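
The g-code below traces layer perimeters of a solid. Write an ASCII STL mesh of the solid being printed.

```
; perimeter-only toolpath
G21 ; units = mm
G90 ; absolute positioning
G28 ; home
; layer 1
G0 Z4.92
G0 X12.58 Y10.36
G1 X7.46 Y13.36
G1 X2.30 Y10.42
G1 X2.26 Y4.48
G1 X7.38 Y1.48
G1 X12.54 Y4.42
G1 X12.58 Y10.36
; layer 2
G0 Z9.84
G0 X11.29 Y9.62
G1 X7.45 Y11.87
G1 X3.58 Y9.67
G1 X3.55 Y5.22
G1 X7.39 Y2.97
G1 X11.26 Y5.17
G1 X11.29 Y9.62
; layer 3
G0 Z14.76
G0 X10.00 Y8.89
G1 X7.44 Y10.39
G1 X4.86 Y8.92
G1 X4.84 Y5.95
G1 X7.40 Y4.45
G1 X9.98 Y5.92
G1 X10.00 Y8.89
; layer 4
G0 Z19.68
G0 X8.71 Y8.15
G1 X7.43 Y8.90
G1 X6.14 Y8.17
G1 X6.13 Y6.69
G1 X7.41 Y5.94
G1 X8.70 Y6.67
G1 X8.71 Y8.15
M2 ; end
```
solid part
  facet normal 0.0000 0.0000 -1.0000
    outer loop
      vertex 1.02 11.17 0.00
      vertex 7.47 14.84 0.00
      vertex 13.87 11.09 0.00
    endloop
  endfacet
  facet normal 0.0000 0.0000 -1.0000
    outer loop
      vertex 0.97 3.75 0.00
      vertex 1.02 11.17 0.00
      vertex 13.87 11.09 0.00
    endloop
  endfacet
  facet normal 0.0000 0.0000 -1.0000
    outer loop
      vertex 7.37 0.00 0.00
      vertex 0.97 3.75 0.00
      vertex 13.87 11.09 0.00
    endloop
  endfacet
  facet normal 0.0000 0.0000 -1.0000
    outer loop
      vertex 13.82 3.67 0.00
      vertex 7.37 0.00 0.00
      vertex 13.87 11.09 0.00
    endloop
  endfacet
  facet normal 0.4891 0.8348 0.2528
    outer loop
      vertex 13.87 11.09 0.00
      vertex 7.47 14.84 0.00
      vertex 7.42 7.42 24.60
    endloop
  endfacet
  facet normal -0.4785 0.8409 0.2527
    outer loop
      vertex 7.47 14.84 0.00
      vertex 1.02 11.17 0.00
      vertex 7.42 7.42 24.60
    endloop
  endfacet
  facet normal -0.9675 0.0065 0.2527
    outer loop
      vertex 1.02 11.17 0.00
      vertex 0.97 3.75 0.00
      vertex 7.42 7.42 24.60
    endloop
  endfacet
  facet normal -0.4891 -0.8348 0.2528
    outer loop
      vertex 0.97 3.75 0.00
      vertex 7.37 0.00 0.00
      vertex 7.42 7.42 24.60
    endloop
  endfacet
  facet normal 0.4785 -0.8409 0.2527
    outer loop
      vertex 7.37 0.00 0.00
      vertex 13.82 3.67 0.00
      vertex 7.42 7.42 24.60
    endloop
  endfacet
  facet normal 0.9675 -0.0065 0.2527
    outer loop
      vertex 13.82 3.67 0.00
      vertex 13.87 11.09 0.00
      vertex 7.42 7.42 24.60
    endloop
  endfacet
endsolid part

The G0 Z moves step by Δz≈4.92 mm. The G1 loops shrink linearly with z, so the solid tapers from its base footprint up to z≈24.6. Closing with a flat bottom cap and the tapered top and triangulating gives 10 facets — a regular 6-sided pyramid, base circumscribed radius ≈ 7.42 mm, apex at z ≈ 24.6 mm.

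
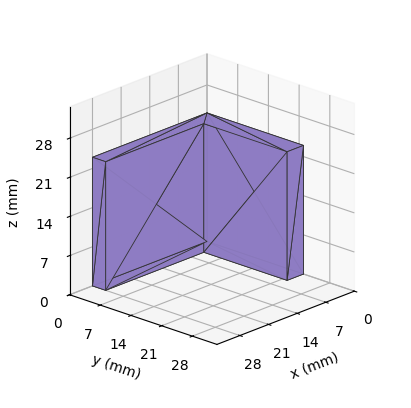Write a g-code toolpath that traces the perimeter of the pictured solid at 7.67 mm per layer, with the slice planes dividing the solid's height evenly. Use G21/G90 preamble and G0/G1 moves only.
Reading the render: the shape is an L-shaped prism: outer 28 × 22 mm, arm thicknesses ≈ 3 mm (horizontal) and 4 mm (vertical), extruded 23 mm in z (dimensions read to the nearest mm from the axis ticks). For the g-code, the solid's height is divided into equal slices at the stated Δz and each level perimeter traced with G1 moves after a G0 lift.

; perimeter-only toolpath
G21 ; units = mm
G90 ; absolute positioning
G28 ; home
; layer 1
G0 Z7.67
G0 X0.00 Y0.00
G1 X28.00 Y0.00
G1 X28.00 Y3.00
G1 X4.00 Y3.00
G1 X4.00 Y22.00
G1 X0.00 Y22.00
G1 X0.00 Y0.00
; layer 2
G0 Z15.33
G0 X0.00 Y0.00
G1 X28.00 Y0.00
G1 X28.00 Y3.00
G1 X4.00 Y3.00
G1 X4.00 Y22.00
G1 X0.00 Y22.00
G1 X0.00 Y0.00
; layer 3
G0 Z23.00
G0 X0.00 Y0.00
G1 X28.00 Y0.00
G1 X28.00 Y3.00
G1 X4.00 Y3.00
G1 X4.00 Y22.00
G1 X0.00 Y22.00
G1 X0.00 Y0.00
M2 ; end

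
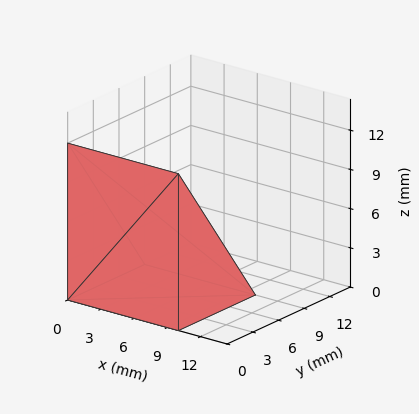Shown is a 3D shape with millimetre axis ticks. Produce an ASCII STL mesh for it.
Reading the render: the shape is a wedge (ramp): 10 × 9 mm base, rising to 12 mm along the y=0 edge and sloping linearly to z=0 at y=9 (dimensions read to the nearest mm from the axis ticks). For the STL, each face is triangulated and given an outward normal.

solid part
  facet normal 0.0000 0.0000 -1.0000
    outer loop
      vertex 10.00 9.00 0.00
      vertex 10.00 0.00 0.00
      vertex 0.00 0.00 0.00
    endloop
  endfacet
  facet normal 0.0000 0.0000 -1.0000
    outer loop
      vertex 0.00 9.00 0.00
      vertex 10.00 9.00 0.00
      vertex 0.00 0.00 0.00
    endloop
  endfacet
  facet normal 0.0000 -1.0000 0.0000
    outer loop
      vertex 0.00 0.00 0.00
      vertex 10.00 0.00 0.00
      vertex 10.00 0.00 12.00
    endloop
  endfacet
  facet normal 0.0000 -1.0000 0.0000
    outer loop
      vertex 0.00 0.00 0.00
      vertex 10.00 0.00 12.00
      vertex 0.00 0.00 12.00
    endloop
  endfacet
  facet normal 0.0000 0.8000 0.6000
    outer loop
      vertex 0.00 0.00 12.00
      vertex 10.00 0.00 12.00
      vertex 10.00 9.00 0.00
    endloop
  endfacet
  facet normal 0.0000 0.8000 0.6000
    outer loop
      vertex 0.00 0.00 12.00
      vertex 10.00 9.00 0.00
      vertex 0.00 9.00 0.00
    endloop
  endfacet
  facet normal -1.0000 0.0000 0.0000
    outer loop
      vertex 0.00 0.00 12.00
      vertex 0.00 9.00 0.00
      vertex 0.00 0.00 0.00
    endloop
  endfacet
  facet normal 1.0000 0.0000 0.0000
    outer loop
      vertex 10.00 0.00 0.00
      vertex 10.00 9.00 0.00
      vertex 10.00 0.00 12.00
    endloop
  endfacet
endsolid part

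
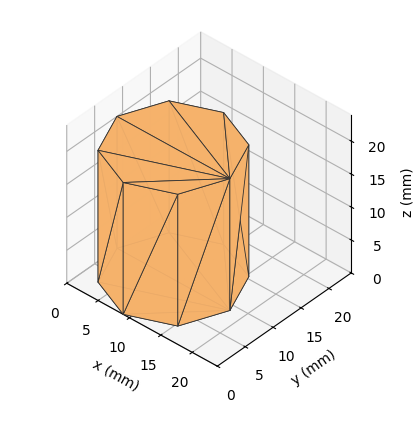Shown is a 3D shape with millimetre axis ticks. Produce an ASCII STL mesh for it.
Reading the render: the shape is a regular 8-sided prism (a cylinder approximated with 8 flat sides), circumscribed radius ≈ 9 mm, height ≈ 20 mm (dimensions read to the nearest mm from the axis ticks). For the STL, each face is triangulated and given an outward normal.

solid part
  facet normal 0.0000 0.0000 -1.0000
    outer loop
      vertex 9.00 18.00 0.00
      vertex 15.36 15.36 0.00
      vertex 18.00 9.00 0.00
    endloop
  endfacet
  facet normal 0.0000 0.0000 -1.0000
    outer loop
      vertex 2.64 15.36 0.00
      vertex 9.00 18.00 0.00
      vertex 18.00 9.00 0.00
    endloop
  endfacet
  facet normal 0.0000 0.0000 -1.0000
    outer loop
      vertex 0.00 9.00 0.00
      vertex 2.64 15.36 0.00
      vertex 18.00 9.00 0.00
    endloop
  endfacet
  facet normal 0.0000 0.0000 -1.0000
    outer loop
      vertex 2.64 2.64 0.00
      vertex 0.00 9.00 0.00
      vertex 18.00 9.00 0.00
    endloop
  endfacet
  facet normal 0.0000 0.0000 -1.0000
    outer loop
      vertex 9.00 0.00 0.00
      vertex 2.64 2.64 0.00
      vertex 18.00 9.00 0.00
    endloop
  endfacet
  facet normal 0.0000 0.0000 -1.0000
    outer loop
      vertex 15.36 2.64 0.00
      vertex 9.00 0.00 0.00
      vertex 18.00 9.00 0.00
    endloop
  endfacet
  facet normal 0.0000 0.0000 1.0000
    outer loop
      vertex 18.00 9.00 20.00
      vertex 15.36 15.36 20.00
      vertex 9.00 18.00 20.00
    endloop
  endfacet
  facet normal 0.0000 0.0000 1.0000
    outer loop
      vertex 18.00 9.00 20.00
      vertex 9.00 18.00 20.00
      vertex 2.64 15.36 20.00
    endloop
  endfacet
  facet normal 0.0000 0.0000 1.0000
    outer loop
      vertex 18.00 9.00 20.00
      vertex 2.64 15.36 20.00
      vertex 0.00 9.00 20.00
    endloop
  endfacet
  facet normal 0.0000 0.0000 1.0000
    outer loop
      vertex 18.00 9.00 20.00
      vertex 0.00 9.00 20.00
      vertex 2.64 2.64 20.00
    endloop
  endfacet
  facet normal 0.0000 0.0000 1.0000
    outer loop
      vertex 18.00 9.00 20.00
      vertex 2.64 2.64 20.00
      vertex 9.00 0.00 20.00
    endloop
  endfacet
  facet normal 0.0000 0.0000 1.0000
    outer loop
      vertex 18.00 9.00 20.00
      vertex 9.00 0.00 20.00
      vertex 15.36 2.64 20.00
    endloop
  endfacet
  facet normal 0.9236 0.3834 0.0000
    outer loop
      vertex 18.00 9.00 0.00
      vertex 15.36 15.36 0.00
      vertex 15.36 15.36 20.00
    endloop
  endfacet
  facet normal 0.9236 0.3834 0.0000
    outer loop
      vertex 18.00 9.00 0.00
      vertex 15.36 15.36 20.00
      vertex 18.00 9.00 20.00
    endloop
  endfacet
  facet normal 0.3834 0.9236 0.0000
    outer loop
      vertex 15.36 15.36 0.00
      vertex 9.00 18.00 0.00
      vertex 9.00 18.00 20.00
    endloop
  endfacet
  facet normal 0.3834 0.9236 0.0000
    outer loop
      vertex 15.36 15.36 0.00
      vertex 9.00 18.00 20.00
      vertex 15.36 15.36 20.00
    endloop
  endfacet
  facet normal -0.3834 0.9236 0.0000
    outer loop
      vertex 9.00 18.00 0.00
      vertex 2.64 15.36 0.00
      vertex 2.64 15.36 20.00
    endloop
  endfacet
  facet normal -0.3834 0.9236 0.0000
    outer loop
      vertex 9.00 18.00 0.00
      vertex 2.64 15.36 20.00
      vertex 9.00 18.00 20.00
    endloop
  endfacet
  facet normal -0.9236 0.3834 0.0000
    outer loop
      vertex 2.64 15.36 0.00
      vertex 0.00 9.00 0.00
      vertex 0.00 9.00 20.00
    endloop
  endfacet
  facet normal -0.9236 0.3834 0.0000
    outer loop
      vertex 2.64 15.36 0.00
      vertex 0.00 9.00 20.00
      vertex 2.64 15.36 20.00
    endloop
  endfacet
  facet normal -0.9236 -0.3834 0.0000
    outer loop
      vertex 0.00 9.00 0.00
      vertex 2.64 2.64 0.00
      vertex 2.64 2.64 20.00
    endloop
  endfacet
  facet normal -0.9236 -0.3834 0.0000
    outer loop
      vertex 0.00 9.00 0.00
      vertex 2.64 2.64 20.00
      vertex 0.00 9.00 20.00
    endloop
  endfacet
  facet normal -0.3834 -0.9236 0.0000
    outer loop
      vertex 2.64 2.64 0.00
      vertex 9.00 0.00 0.00
      vertex 9.00 0.00 20.00
    endloop
  endfacet
  facet normal -0.3834 -0.9236 0.0000
    outer loop
      vertex 2.64 2.64 0.00
      vertex 9.00 0.00 20.00
      vertex 2.64 2.64 20.00
    endloop
  endfacet
  facet normal 0.3834 -0.9236 0.0000
    outer loop
      vertex 9.00 0.00 0.00
      vertex 15.36 2.64 0.00
      vertex 15.36 2.64 20.00
    endloop
  endfacet
  facet normal 0.3834 -0.9236 0.0000
    outer loop
      vertex 9.00 0.00 0.00
      vertex 15.36 2.64 20.00
      vertex 9.00 0.00 20.00
    endloop
  endfacet
  facet normal 0.9236 -0.3834 0.0000
    outer loop
      vertex 15.36 2.64 0.00
      vertex 18.00 9.00 0.00
      vertex 18.00 9.00 20.00
    endloop
  endfacet
  facet normal 0.9236 -0.3834 0.0000
    outer loop
      vertex 15.36 2.64 0.00
      vertex 18.00 9.00 20.00
      vertex 15.36 2.64 20.00
    endloop
  endfacet
endsolid part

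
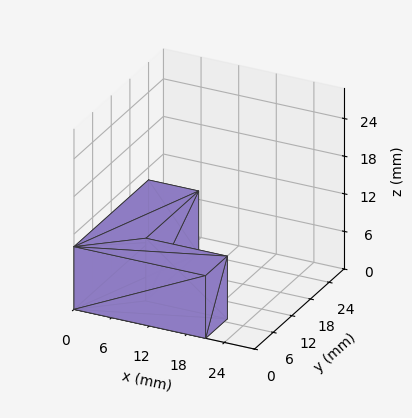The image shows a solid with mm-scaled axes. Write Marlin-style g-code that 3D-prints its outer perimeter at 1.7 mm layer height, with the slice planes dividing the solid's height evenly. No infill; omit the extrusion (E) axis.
Reading the render: the shape is an L-shaped prism: outer 21 × 24 mm, arm thicknesses ≈ 7 mm (horizontal) and 8 mm (vertical), extruded 10 mm in z (dimensions read to the nearest mm from the axis ticks). For the g-code, the solid's height is divided into equal slices at the stated Δz and each level perimeter traced with G1 moves after a G0 lift.

; perimeter-only toolpath
G21 ; units = mm
G90 ; absolute positioning
G28 ; home
; layer 1
G0 Z1.7
G0 X0.0 Y0.0
G1 X21.0 Y0.0
G1 X21.0 Y7.0
G1 X8.0 Y7.0
G1 X8.0 Y24.0
G1 X0.0 Y24.0
G1 X0.0 Y0.0
; layer 2
G0 Z3.3
G0 X0.0 Y0.0
G1 X21.0 Y0.0
G1 X21.0 Y7.0
G1 X8.0 Y7.0
G1 X8.0 Y24.0
G1 X0.0 Y24.0
G1 X0.0 Y0.0
; layer 3
G0 Z5.0
G0 X0.0 Y0.0
G1 X21.0 Y0.0
G1 X21.0 Y7.0
G1 X8.0 Y7.0
G1 X8.0 Y24.0
G1 X0.0 Y24.0
G1 X0.0 Y0.0
; layer 4
G0 Z6.7
G0 X0.0 Y0.0
G1 X21.0 Y0.0
G1 X21.0 Y7.0
G1 X8.0 Y7.0
G1 X8.0 Y24.0
G1 X0.0 Y24.0
G1 X0.0 Y0.0
; layer 5
G0 Z8.3
G0 X0.0 Y0.0
G1 X21.0 Y0.0
G1 X21.0 Y7.0
G1 X8.0 Y7.0
G1 X8.0 Y24.0
G1 X0.0 Y24.0
G1 X0.0 Y0.0
; layer 6
G0 Z10.0
G0 X0.0 Y0.0
G1 X21.0 Y0.0
G1 X21.0 Y7.0
G1 X8.0 Y7.0
G1 X8.0 Y24.0
G1 X0.0 Y24.0
G1 X0.0 Y0.0
M2 ; end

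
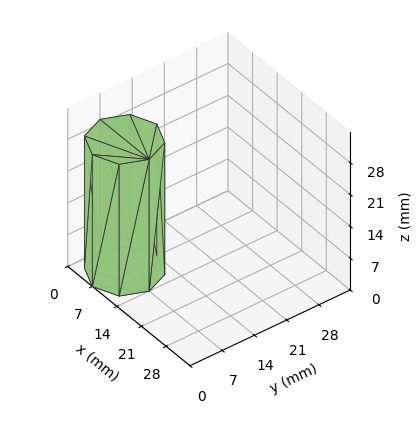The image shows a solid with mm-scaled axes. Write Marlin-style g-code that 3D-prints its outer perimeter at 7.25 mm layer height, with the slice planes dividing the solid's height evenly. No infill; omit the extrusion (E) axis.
Reading the render: the shape is a regular 8-sided prism (a cylinder approximated with 8 flat sides), circumscribed radius ≈ 7 mm, height ≈ 29 mm (dimensions read to the nearest mm from the axis ticks). For the g-code, the solid's height is divided into equal slices at the stated Δz and each level perimeter traced with G1 moves after a G0 lift.

; perimeter-only toolpath
G21 ; units = mm
G90 ; absolute positioning
G28 ; home
; layer 1
G0 Z7.25
G0 X14.00 Y7.00
G1 X11.95 Y11.95
G1 X7.00 Y14.00
G1 X2.05 Y11.95
G1 X0.00 Y7.00
G1 X2.05 Y2.05
G1 X7.00 Y0.00
G1 X11.95 Y2.05
G1 X14.00 Y7.00
; layer 2
G0 Z14.50
G0 X14.00 Y7.00
G1 X11.95 Y11.95
G1 X7.00 Y14.00
G1 X2.05 Y11.95
G1 X0.00 Y7.00
G1 X2.05 Y2.05
G1 X7.00 Y0.00
G1 X11.95 Y2.05
G1 X14.00 Y7.00
; layer 3
G0 Z21.75
G0 X14.00 Y7.00
G1 X11.95 Y11.95
G1 X7.00 Y14.00
G1 X2.05 Y11.95
G1 X0.00 Y7.00
G1 X2.05 Y2.05
G1 X7.00 Y0.00
G1 X11.95 Y2.05
G1 X14.00 Y7.00
; layer 4
G0 Z29.00
G0 X14.00 Y7.00
G1 X11.95 Y11.95
G1 X7.00 Y14.00
G1 X2.05 Y11.95
G1 X0.00 Y7.00
G1 X2.05 Y2.05
G1 X7.00 Y0.00
G1 X11.95 Y2.05
G1 X14.00 Y7.00
M2 ; end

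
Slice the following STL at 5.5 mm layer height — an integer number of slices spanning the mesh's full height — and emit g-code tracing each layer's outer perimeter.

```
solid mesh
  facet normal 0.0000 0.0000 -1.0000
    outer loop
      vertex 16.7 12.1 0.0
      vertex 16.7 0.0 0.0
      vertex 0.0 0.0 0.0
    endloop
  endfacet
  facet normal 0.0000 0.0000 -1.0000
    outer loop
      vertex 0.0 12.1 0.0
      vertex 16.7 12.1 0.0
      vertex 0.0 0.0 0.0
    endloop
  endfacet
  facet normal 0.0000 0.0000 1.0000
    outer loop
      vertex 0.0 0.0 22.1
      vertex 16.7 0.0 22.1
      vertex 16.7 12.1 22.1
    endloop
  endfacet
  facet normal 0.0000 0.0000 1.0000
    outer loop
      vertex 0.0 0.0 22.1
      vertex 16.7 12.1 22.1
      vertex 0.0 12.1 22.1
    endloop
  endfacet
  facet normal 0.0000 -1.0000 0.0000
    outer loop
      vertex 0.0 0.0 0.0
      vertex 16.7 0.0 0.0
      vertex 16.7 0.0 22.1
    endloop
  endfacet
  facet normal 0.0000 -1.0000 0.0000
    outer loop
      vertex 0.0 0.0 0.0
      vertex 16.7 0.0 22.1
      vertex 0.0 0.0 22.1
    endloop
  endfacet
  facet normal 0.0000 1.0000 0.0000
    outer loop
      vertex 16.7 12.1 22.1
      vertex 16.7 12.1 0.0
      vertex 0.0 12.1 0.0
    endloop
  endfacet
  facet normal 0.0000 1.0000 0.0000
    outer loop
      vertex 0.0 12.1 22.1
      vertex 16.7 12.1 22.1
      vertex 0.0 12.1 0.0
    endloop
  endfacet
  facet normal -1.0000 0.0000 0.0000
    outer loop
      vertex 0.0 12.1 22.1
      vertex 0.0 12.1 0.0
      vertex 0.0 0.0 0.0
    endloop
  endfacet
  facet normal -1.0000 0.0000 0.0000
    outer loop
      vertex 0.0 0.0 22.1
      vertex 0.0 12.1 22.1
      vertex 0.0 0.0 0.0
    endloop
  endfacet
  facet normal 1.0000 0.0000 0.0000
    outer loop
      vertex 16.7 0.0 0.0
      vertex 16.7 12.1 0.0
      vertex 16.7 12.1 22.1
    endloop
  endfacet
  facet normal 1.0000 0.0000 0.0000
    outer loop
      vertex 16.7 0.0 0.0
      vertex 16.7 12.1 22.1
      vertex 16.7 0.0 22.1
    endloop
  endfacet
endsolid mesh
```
; perimeter-only toolpath
G21 ; units = mm
G90 ; absolute positioning
G28 ; home
; layer 1
G0 Z5.5
G0 X0.0 Y0.0
G1 X16.7 Y0.0
G1 X16.7 Y12.1
G1 X0.0 Y12.1
G1 X0.0 Y0.0
; layer 2
G0 Z11.1
G0 X0.0 Y0.0
G1 X16.7 Y0.0
G1 X16.7 Y12.1
G1 X0.0 Y12.1
G1 X0.0 Y0.0
; layer 3
G0 Z16.6
G0 X0.0 Y0.0
G1 X16.7 Y0.0
G1 X16.7 Y12.1
G1 X0.0 Y12.1
G1 X0.0 Y0.0
; layer 4
G0 Z22.1
G0 X0.0 Y0.0
G1 X16.7 Y0.0
G1 X16.7 Y12.1
G1 X0.0 Y12.1
G1 X0.0 Y0.0
M2 ; end

The solid is a rectangular box, roughly 16.7 × 12.1 mm footprint and 22.1 mm tall. Slicing at Δz = 5.5 mm — 4 equal slices spanning the solid's height, so layer i sits at z = i·h/4 — gives 4 non-empty perimeters. Each is a 4-segment closed polygon; G0 lifts to the layer z and rapids to the start vertex, then G1 traces the edges.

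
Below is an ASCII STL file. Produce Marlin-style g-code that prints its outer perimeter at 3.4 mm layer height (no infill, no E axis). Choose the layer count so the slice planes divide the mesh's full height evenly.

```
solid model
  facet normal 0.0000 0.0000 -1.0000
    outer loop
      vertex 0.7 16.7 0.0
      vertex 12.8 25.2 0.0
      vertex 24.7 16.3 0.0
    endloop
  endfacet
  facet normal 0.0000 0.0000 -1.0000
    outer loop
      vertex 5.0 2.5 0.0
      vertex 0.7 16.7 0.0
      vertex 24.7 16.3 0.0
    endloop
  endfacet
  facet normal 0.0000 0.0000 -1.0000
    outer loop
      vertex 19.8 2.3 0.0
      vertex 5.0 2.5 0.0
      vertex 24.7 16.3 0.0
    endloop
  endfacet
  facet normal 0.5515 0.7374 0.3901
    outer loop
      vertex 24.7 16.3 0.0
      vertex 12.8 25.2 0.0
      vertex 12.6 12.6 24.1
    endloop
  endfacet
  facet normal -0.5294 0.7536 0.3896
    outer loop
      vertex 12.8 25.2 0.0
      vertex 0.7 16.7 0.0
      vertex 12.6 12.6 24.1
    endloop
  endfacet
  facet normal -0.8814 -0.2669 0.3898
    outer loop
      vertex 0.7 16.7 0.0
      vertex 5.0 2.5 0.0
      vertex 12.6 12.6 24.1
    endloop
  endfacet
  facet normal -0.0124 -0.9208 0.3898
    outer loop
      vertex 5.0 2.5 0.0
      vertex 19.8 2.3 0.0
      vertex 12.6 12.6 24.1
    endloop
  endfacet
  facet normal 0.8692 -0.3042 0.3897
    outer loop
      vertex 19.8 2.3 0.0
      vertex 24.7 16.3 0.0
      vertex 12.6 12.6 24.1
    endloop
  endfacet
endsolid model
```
; perimeter-only toolpath
G21 ; units = mm
G90 ; absolute positioning
G28 ; home
; layer 1
G0 Z3.4
G0 X23.0 Y15.8
G1 X12.8 Y23.4
G1 X2.4 Y16.1
G1 X6.1 Y3.9
G1 X18.8 Y3.8
G1 X23.0 Y15.8
; layer 2
G0 Z6.9
G0 X21.2 Y15.2
G1 X12.7 Y21.6
G1 X4.1 Y15.5
G1 X7.2 Y5.4
G1 X17.7 Y5.2
G1 X21.2 Y15.2
; layer 3
G0 Z10.3
G0 X19.5 Y14.7
G1 X12.7 Y19.8
G1 X5.8 Y14.9
G1 X8.3 Y6.8
G1 X16.7 Y6.7
G1 X19.5 Y14.7
; layer 4
G0 Z13.8
G0 X17.8 Y14.2
G1 X12.7 Y18.0
G1 X7.5 Y14.4
G1 X9.3 Y8.3
G1 X15.7 Y8.2
G1 X17.8 Y14.2
; layer 5
G0 Z17.2
G0 X16.1 Y13.7
G1 X12.7 Y16.2
G1 X9.2 Y13.8
G1 X10.4 Y9.7
G1 X14.7 Y9.7
G1 X16.1 Y13.7
; layer 6
G0 Z20.7
G0 X14.3 Y13.1
G1 X12.6 Y14.4
G1 X10.9 Y13.2
G1 X11.5 Y11.2
G1 X13.6 Y11.1
G1 X14.3 Y13.1
M2 ; end

The solid is a regular 5-sided pyramid, base circumscribed radius ≈ 12.6 mm, apex at z ≈ 24.1 mm. Slicing at Δz = 3.4 mm — 7 equal slices spanning the solid's height, so layer i sits at z = i·h/7 — gives 6 non-empty perimeters. Each is a 5-segment closed polygon; G0 lifts to the layer z and rapids to the start vertex, then G1 traces the edges. The cross-section shrinks linearly with z (the slice at the apex is degenerate and omitted).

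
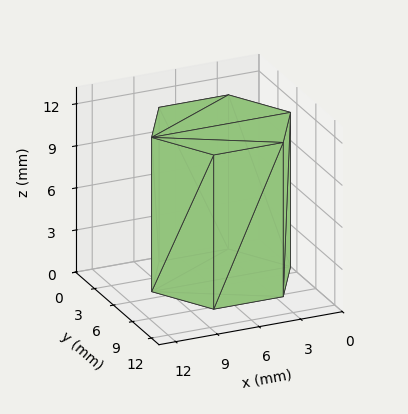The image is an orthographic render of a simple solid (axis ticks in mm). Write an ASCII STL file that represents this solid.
Reading the render: the shape is a regular 6-sided prism (a cylinder approximated with 6 flat sides), circumscribed radius ≈ 5 mm, height ≈ 11 mm (dimensions read to the nearest mm from the axis ticks). For the STL, each face is triangulated and given an outward normal.

solid part
  facet normal 0.0000 0.0000 -1.0000
    outer loop
      vertex 2.500 9.330 0.000
      vertex 7.500 9.330 0.000
      vertex 10.000 5.000 0.000
    endloop
  endfacet
  facet normal 0.0000 0.0000 -1.0000
    outer loop
      vertex 0.000 5.000 0.000
      vertex 2.500 9.330 0.000
      vertex 10.000 5.000 0.000
    endloop
  endfacet
  facet normal 0.0000 0.0000 -1.0000
    outer loop
      vertex 2.500 0.670 0.000
      vertex 0.000 5.000 0.000
      vertex 10.000 5.000 0.000
    endloop
  endfacet
  facet normal 0.0000 0.0000 -1.0000
    outer loop
      vertex 7.500 0.670 0.000
      vertex 2.500 0.670 0.000
      vertex 10.000 5.000 0.000
    endloop
  endfacet
  facet normal 0.0000 0.0000 1.0000
    outer loop
      vertex 10.000 5.000 11.000
      vertex 7.500 9.330 11.000
      vertex 2.500 9.330 11.000
    endloop
  endfacet
  facet normal 0.0000 0.0000 1.0000
    outer loop
      vertex 10.000 5.000 11.000
      vertex 2.500 9.330 11.000
      vertex 0.000 5.000 11.000
    endloop
  endfacet
  facet normal 0.0000 0.0000 1.0000
    outer loop
      vertex 10.000 5.000 11.000
      vertex 0.000 5.000 11.000
      vertex 2.500 0.670 11.000
    endloop
  endfacet
  facet normal 0.0000 0.0000 1.0000
    outer loop
      vertex 10.000 5.000 11.000
      vertex 2.500 0.670 11.000
      vertex 7.500 0.670 11.000
    endloop
  endfacet
  facet normal 0.8660 0.5000 0.0000
    outer loop
      vertex 10.000 5.000 0.000
      vertex 7.500 9.330 0.000
      vertex 7.500 9.330 11.000
    endloop
  endfacet
  facet normal 0.8660 0.5000 0.0000
    outer loop
      vertex 10.000 5.000 0.000
      vertex 7.500 9.330 11.000
      vertex 10.000 5.000 11.000
    endloop
  endfacet
  facet normal 0.0000 1.0000 0.0000
    outer loop
      vertex 7.500 9.330 0.000
      vertex 2.500 9.330 0.000
      vertex 2.500 9.330 11.000
    endloop
  endfacet
  facet normal 0.0000 1.0000 0.0000
    outer loop
      vertex 7.500 9.330 0.000
      vertex 2.500 9.330 11.000
      vertex 7.500 9.330 11.000
    endloop
  endfacet
  facet normal -0.8660 0.5000 0.0000
    outer loop
      vertex 2.500 9.330 0.000
      vertex 0.000 5.000 0.000
      vertex 0.000 5.000 11.000
    endloop
  endfacet
  facet normal -0.8660 0.5000 0.0000
    outer loop
      vertex 2.500 9.330 0.000
      vertex 0.000 5.000 11.000
      vertex 2.500 9.330 11.000
    endloop
  endfacet
  facet normal -0.8660 -0.5000 0.0000
    outer loop
      vertex 0.000 5.000 0.000
      vertex 2.500 0.670 0.000
      vertex 2.500 0.670 11.000
    endloop
  endfacet
  facet normal -0.8660 -0.5000 0.0000
    outer loop
      vertex 0.000 5.000 0.000
      vertex 2.500 0.670 11.000
      vertex 0.000 5.000 11.000
    endloop
  endfacet
  facet normal 0.0000 -1.0000 0.0000
    outer loop
      vertex 2.500 0.670 0.000
      vertex 7.500 0.670 0.000
      vertex 7.500 0.670 11.000
    endloop
  endfacet
  facet normal 0.0000 -1.0000 0.0000
    outer loop
      vertex 2.500 0.670 0.000
      vertex 7.500 0.670 11.000
      vertex 2.500 0.670 11.000
    endloop
  endfacet
  facet normal 0.8660 -0.5000 0.0000
    outer loop
      vertex 7.500 0.670 0.000
      vertex 10.000 5.000 0.000
      vertex 10.000 5.000 11.000
    endloop
  endfacet
  facet normal 0.8660 -0.5000 0.0000
    outer loop
      vertex 7.500 0.670 0.000
      vertex 10.000 5.000 11.000
      vertex 7.500 0.670 11.000
    endloop
  endfacet
endsolid part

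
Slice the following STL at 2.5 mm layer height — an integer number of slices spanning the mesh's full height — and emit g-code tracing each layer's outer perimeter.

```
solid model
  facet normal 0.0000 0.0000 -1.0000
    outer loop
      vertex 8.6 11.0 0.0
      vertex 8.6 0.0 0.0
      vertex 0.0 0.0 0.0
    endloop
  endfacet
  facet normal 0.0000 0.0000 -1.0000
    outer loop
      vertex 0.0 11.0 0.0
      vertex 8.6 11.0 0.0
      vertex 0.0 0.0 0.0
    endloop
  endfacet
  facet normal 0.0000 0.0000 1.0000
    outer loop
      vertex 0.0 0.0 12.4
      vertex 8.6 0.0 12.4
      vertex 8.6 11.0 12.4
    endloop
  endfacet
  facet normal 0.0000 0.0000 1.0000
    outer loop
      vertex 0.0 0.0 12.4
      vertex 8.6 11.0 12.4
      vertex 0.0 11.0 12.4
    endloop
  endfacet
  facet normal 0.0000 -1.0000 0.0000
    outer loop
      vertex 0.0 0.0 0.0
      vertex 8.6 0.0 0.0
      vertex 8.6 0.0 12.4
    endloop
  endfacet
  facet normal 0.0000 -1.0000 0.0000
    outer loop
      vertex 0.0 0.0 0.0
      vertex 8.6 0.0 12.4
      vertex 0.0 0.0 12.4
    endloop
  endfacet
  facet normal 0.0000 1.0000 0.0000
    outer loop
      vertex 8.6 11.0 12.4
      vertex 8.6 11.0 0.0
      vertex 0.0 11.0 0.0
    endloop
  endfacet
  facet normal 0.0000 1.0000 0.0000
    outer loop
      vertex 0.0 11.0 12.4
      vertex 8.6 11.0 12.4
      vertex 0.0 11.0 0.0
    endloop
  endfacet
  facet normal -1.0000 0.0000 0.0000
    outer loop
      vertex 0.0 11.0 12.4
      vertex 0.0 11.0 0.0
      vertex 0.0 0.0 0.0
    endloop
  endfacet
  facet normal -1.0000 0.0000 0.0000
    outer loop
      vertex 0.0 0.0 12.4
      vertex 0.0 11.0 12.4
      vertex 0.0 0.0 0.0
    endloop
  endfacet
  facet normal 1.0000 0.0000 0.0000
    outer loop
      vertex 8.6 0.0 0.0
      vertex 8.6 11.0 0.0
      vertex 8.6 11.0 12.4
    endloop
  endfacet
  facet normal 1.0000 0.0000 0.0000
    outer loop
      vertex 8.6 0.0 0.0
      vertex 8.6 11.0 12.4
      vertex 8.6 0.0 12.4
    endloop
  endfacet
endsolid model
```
; perimeter-only toolpath
G21 ; units = mm
G90 ; absolute positioning
G28 ; home
; layer 1
G0 Z2.5
G0 X0.0 Y0.0
G1 X8.6 Y0.0
G1 X8.6 Y11.0
G1 X0.0 Y11.0
G1 X0.0 Y0.0
; layer 2
G0 Z5.0
G0 X0.0 Y0.0
G1 X8.6 Y0.0
G1 X8.6 Y11.0
G1 X0.0 Y11.0
G1 X0.0 Y0.0
; layer 3
G0 Z7.4
G0 X0.0 Y0.0
G1 X8.6 Y0.0
G1 X8.6 Y11.0
G1 X0.0 Y11.0
G1 X0.0 Y0.0
; layer 4
G0 Z9.9
G0 X0.0 Y0.0
G1 X8.6 Y0.0
G1 X8.6 Y11.0
G1 X0.0 Y11.0
G1 X0.0 Y0.0
; layer 5
G0 Z12.4
G0 X0.0 Y0.0
G1 X8.6 Y0.0
G1 X8.6 Y11.0
G1 X0.0 Y11.0
G1 X0.0 Y0.0
M2 ; end

The solid is a rectangular box, roughly 8.6 × 11 mm footprint and 12.4 mm tall. Slicing at Δz = 2.5 mm — 5 equal slices spanning the solid's height, so layer i sits at z = i·h/5 — gives 5 non-empty perimeters. Each is a 4-segment closed polygon; G0 lifts to the layer z and rapids to the start vertex, then G1 traces the edges.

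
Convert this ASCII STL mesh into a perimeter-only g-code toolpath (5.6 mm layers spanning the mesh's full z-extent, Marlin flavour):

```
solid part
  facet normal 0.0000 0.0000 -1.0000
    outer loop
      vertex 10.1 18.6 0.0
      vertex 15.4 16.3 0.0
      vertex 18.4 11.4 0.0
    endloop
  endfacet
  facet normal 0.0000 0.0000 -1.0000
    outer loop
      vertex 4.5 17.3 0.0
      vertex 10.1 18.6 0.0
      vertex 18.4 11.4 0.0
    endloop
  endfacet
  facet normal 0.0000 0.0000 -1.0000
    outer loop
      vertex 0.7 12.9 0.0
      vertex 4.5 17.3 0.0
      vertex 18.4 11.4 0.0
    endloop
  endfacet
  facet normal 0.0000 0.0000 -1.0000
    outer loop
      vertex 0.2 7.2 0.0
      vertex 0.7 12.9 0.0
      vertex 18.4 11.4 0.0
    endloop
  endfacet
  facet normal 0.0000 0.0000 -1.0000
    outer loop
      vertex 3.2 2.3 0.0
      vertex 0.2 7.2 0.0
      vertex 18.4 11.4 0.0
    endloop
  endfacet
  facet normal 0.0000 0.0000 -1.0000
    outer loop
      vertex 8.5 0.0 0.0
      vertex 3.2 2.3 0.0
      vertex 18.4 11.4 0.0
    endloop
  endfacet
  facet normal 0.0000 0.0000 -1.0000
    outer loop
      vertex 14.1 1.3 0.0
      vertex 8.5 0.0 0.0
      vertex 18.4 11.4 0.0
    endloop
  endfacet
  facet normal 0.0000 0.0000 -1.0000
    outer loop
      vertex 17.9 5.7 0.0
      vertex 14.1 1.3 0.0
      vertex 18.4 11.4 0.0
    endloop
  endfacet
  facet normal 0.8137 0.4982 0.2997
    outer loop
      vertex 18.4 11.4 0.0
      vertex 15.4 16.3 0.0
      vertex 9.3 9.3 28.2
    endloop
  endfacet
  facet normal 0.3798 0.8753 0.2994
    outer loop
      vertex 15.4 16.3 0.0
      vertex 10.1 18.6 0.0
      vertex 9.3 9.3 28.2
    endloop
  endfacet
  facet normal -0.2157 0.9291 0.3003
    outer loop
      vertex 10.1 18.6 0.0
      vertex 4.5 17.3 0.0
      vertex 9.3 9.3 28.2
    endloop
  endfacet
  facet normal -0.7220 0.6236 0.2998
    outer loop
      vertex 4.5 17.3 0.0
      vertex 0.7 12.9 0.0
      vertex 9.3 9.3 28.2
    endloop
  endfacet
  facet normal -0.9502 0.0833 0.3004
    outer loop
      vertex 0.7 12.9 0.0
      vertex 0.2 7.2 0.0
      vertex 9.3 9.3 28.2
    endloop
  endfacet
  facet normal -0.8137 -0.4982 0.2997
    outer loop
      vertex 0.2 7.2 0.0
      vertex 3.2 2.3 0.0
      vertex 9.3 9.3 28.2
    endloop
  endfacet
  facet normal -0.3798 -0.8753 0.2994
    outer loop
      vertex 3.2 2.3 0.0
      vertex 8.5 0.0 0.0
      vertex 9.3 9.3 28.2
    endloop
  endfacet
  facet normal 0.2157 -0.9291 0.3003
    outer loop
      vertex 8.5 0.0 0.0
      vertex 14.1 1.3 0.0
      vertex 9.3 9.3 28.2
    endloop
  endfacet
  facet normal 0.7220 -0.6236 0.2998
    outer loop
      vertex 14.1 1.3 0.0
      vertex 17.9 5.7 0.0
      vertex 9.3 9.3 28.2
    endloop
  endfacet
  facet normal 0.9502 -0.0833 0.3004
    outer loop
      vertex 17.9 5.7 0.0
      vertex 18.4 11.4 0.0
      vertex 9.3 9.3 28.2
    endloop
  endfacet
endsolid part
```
; perimeter-only toolpath
G21 ; units = mm
G90 ; absolute positioning
G28 ; home
; layer 1
G0 Z5.6
G0 X16.6 Y11.0
G1 X14.2 Y14.9
G1 X9.9 Y16.7
G1 X5.5 Y15.7
G1 X2.4 Y12.2
G1 X2.0 Y7.6
G1 X4.4 Y3.7
G1 X8.7 Y1.9
G1 X13.1 Y2.9
G1 X16.2 Y6.4
G1 X16.6 Y11.0
; layer 2
G0 Z11.3
G0 X14.8 Y10.6
G1 X13.0 Y13.5
G1 X9.8 Y14.9
G1 X6.4 Y14.1
G1 X4.1 Y11.5
G1 X3.8 Y8.0
G1 X5.6 Y5.1
G1 X8.8 Y3.7
G1 X12.2 Y4.5
G1 X14.5 Y7.1
G1 X14.8 Y10.6
; layer 3
G0 Z16.9
G0 X12.9 Y10.1
G1 X11.7 Y12.1
G1 X9.6 Y13.0
G1 X7.4 Y12.5
G1 X5.9 Y10.7
G1 X5.7 Y8.5
G1 X6.9 Y6.5
G1 X9.0 Y5.6
G1 X11.2 Y6.1
G1 X12.7 Y7.9
G1 X12.9 Y10.1
; layer 4
G0 Z22.6
G0 X11.1 Y9.7
G1 X10.5 Y10.7
G1 X9.5 Y11.2
G1 X8.3 Y10.9
G1 X7.6 Y10.0
G1 X7.5 Y8.9
G1 X8.1 Y7.9
G1 X9.1 Y7.4
G1 X10.3 Y7.7
G1 X11.0 Y8.6
G1 X11.1 Y9.7
M2 ; end

The solid is a regular 10-sided pyramid, base circumscribed radius ≈ 9.3 mm, apex at z ≈ 28.2 mm. Slicing at Δz = 5.6 mm — 5 equal slices spanning the solid's height, so layer i sits at z = i·h/5 — gives 4 non-empty perimeters. Each is a 10-segment closed polygon; G0 lifts to the layer z and rapids to the start vertex, then G1 traces the edges. The cross-section shrinks linearly with z (the slice at the apex is degenerate and omitted).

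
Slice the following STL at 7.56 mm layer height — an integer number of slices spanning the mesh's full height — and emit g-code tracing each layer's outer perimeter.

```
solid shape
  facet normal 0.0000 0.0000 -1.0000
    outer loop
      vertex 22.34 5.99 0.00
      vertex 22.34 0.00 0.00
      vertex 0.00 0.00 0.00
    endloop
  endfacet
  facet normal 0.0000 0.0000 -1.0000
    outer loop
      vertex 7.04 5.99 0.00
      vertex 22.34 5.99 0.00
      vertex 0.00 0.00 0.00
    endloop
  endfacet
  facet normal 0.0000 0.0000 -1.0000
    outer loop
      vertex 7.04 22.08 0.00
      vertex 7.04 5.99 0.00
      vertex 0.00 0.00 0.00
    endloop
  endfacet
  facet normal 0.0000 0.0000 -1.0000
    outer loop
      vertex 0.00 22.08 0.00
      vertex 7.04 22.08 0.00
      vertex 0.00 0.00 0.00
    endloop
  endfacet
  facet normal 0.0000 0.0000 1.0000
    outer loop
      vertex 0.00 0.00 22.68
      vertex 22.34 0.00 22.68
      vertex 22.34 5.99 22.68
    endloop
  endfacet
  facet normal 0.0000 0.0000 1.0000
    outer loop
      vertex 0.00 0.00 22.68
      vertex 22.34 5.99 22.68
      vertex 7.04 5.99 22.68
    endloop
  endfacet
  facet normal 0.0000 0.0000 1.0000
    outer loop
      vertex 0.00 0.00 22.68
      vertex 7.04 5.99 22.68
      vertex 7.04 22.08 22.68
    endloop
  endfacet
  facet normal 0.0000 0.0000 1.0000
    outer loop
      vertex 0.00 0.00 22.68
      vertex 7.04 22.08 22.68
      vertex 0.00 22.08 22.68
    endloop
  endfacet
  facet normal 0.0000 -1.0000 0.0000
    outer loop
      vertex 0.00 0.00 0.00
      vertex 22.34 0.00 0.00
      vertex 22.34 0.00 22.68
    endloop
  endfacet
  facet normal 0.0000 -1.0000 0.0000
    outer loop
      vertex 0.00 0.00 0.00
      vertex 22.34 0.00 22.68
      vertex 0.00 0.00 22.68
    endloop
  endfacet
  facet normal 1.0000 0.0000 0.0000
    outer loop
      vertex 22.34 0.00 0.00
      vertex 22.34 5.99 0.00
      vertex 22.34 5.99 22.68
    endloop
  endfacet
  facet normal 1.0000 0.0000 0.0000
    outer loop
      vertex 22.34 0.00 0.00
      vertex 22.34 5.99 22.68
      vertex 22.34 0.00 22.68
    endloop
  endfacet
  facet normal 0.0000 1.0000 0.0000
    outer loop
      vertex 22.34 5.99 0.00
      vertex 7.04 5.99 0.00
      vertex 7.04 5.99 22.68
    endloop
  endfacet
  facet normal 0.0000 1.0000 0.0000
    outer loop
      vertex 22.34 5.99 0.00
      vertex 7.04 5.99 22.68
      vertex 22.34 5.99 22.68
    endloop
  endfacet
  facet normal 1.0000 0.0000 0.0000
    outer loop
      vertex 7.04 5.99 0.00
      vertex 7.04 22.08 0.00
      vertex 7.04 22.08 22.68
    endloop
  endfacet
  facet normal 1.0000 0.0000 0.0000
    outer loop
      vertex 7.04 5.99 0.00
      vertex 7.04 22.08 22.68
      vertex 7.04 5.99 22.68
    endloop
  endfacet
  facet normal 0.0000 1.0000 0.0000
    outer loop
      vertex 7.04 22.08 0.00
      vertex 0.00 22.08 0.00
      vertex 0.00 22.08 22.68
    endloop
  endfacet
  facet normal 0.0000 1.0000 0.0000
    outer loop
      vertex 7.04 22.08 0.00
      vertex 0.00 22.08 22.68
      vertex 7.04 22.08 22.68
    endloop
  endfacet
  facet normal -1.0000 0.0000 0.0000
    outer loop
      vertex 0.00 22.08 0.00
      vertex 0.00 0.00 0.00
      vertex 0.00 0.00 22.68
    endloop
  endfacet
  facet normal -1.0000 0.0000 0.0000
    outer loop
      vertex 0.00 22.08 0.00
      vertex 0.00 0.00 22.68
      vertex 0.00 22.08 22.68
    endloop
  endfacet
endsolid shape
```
; perimeter-only toolpath
G21 ; units = mm
G90 ; absolute positioning
G28 ; home
; layer 1
G0 Z7.56
G0 X0.00 Y0.00
G1 X22.34 Y0.00
G1 X22.34 Y5.99
G1 X7.04 Y5.99
G1 X7.04 Y22.08
G1 X0.00 Y22.08
G1 X0.00 Y0.00
; layer 2
G0 Z15.12
G0 X0.00 Y0.00
G1 X22.34 Y0.00
G1 X22.34 Y5.99
G1 X7.04 Y5.99
G1 X7.04 Y22.08
G1 X0.00 Y22.08
G1 X0.00 Y0.00
; layer 3
G0 Z22.68
G0 X0.00 Y0.00
G1 X22.34 Y0.00
G1 X22.34 Y5.99
G1 X7.04 Y5.99
G1 X7.04 Y22.08
G1 X0.00 Y22.08
G1 X0.00 Y0.00
M2 ; end

The solid is an L-shaped prism: outer 22.3 × 22.1 mm, arm thicknesses ≈ 5.99 mm (horizontal) and 7.04 mm (vertical), extruded 22.7 mm in z. Slicing at Δz = 7.56 mm — 3 equal slices spanning the solid's height, so layer i sits at z = i·h/3 — gives 3 non-empty perimeters. Each is a 6-segment closed polygon; G0 lifts to the layer z and rapids to the start vertex, then G1 traces the edges.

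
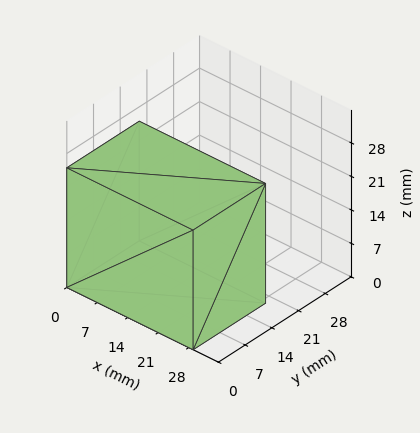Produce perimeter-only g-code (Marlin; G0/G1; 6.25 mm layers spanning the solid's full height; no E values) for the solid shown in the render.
Reading the render: the shape is a rectangular box, roughly 29 × 19 mm footprint and 25 mm tall (dimensions read to the nearest mm from the axis ticks). For the g-code, the solid's height is divided into equal slices at the stated Δz and each level perimeter traced with G1 moves after a G0 lift.

; perimeter-only toolpath
G21 ; units = mm
G90 ; absolute positioning
G28 ; home
; layer 1
G0 Z6.25
G0 X0.00 Y0.00
G1 X29.00 Y0.00
G1 X29.00 Y19.00
G1 X0.00 Y19.00
G1 X0.00 Y0.00
; layer 2
G0 Z12.50
G0 X0.00 Y0.00
G1 X29.00 Y0.00
G1 X29.00 Y19.00
G1 X0.00 Y19.00
G1 X0.00 Y0.00
; layer 3
G0 Z18.75
G0 X0.00 Y0.00
G1 X29.00 Y0.00
G1 X29.00 Y19.00
G1 X0.00 Y19.00
G1 X0.00 Y0.00
; layer 4
G0 Z25.00
G0 X0.00 Y0.00
G1 X29.00 Y0.00
G1 X29.00 Y19.00
G1 X0.00 Y19.00
G1 X0.00 Y0.00
M2 ; end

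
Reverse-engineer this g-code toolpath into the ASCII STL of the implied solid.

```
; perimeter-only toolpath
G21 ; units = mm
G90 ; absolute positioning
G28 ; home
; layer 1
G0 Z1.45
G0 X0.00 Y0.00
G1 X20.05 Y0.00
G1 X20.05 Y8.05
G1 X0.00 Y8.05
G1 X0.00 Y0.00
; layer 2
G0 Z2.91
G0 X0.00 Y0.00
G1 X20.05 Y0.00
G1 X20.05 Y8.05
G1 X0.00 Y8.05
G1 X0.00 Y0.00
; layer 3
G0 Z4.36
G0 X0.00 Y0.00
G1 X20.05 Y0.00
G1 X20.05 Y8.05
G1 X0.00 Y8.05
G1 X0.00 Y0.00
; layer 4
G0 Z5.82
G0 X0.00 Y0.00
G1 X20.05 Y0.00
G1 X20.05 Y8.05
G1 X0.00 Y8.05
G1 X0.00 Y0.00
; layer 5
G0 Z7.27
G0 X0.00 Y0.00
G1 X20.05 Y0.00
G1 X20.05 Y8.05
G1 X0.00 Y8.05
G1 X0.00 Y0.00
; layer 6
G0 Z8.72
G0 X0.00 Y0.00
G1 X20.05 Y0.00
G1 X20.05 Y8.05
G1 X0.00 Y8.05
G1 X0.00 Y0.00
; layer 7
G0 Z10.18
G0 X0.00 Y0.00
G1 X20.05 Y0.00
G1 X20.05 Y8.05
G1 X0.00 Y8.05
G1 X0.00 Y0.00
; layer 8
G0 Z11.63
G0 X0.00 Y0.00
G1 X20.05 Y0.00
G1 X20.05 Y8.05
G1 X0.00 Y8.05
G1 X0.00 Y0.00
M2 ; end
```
solid part
  facet normal 0.0000 0.0000 -1.0000
    outer loop
      vertex 20.05 8.05 0.00
      vertex 20.05 0.00 0.00
      vertex 0.00 0.00 0.00
    endloop
  endfacet
  facet normal 0.0000 0.0000 -1.0000
    outer loop
      vertex 0.00 8.05 0.00
      vertex 20.05 8.05 0.00
      vertex 0.00 0.00 0.00
    endloop
  endfacet
  facet normal 0.0000 0.0000 1.0000
    outer loop
      vertex 0.00 0.00 11.63
      vertex 20.05 0.00 11.63
      vertex 20.05 8.05 11.63
    endloop
  endfacet
  facet normal 0.0000 0.0000 1.0000
    outer loop
      vertex 0.00 0.00 11.63
      vertex 20.05 8.05 11.63
      vertex 0.00 8.05 11.63
    endloop
  endfacet
  facet normal 0.0000 -1.0000 0.0000
    outer loop
      vertex 0.00 0.00 0.00
      vertex 20.05 0.00 0.00
      vertex 20.05 0.00 11.63
    endloop
  endfacet
  facet normal 0.0000 -1.0000 0.0000
    outer loop
      vertex 0.00 0.00 0.00
      vertex 20.05 0.00 11.63
      vertex 0.00 0.00 11.63
    endloop
  endfacet
  facet normal 0.0000 1.0000 0.0000
    outer loop
      vertex 20.05 8.05 11.63
      vertex 20.05 8.05 0.00
      vertex 0.00 8.05 0.00
    endloop
  endfacet
  facet normal 0.0000 1.0000 0.0000
    outer loop
      vertex 0.00 8.05 11.63
      vertex 20.05 8.05 11.63
      vertex 0.00 8.05 0.00
    endloop
  endfacet
  facet normal -1.0000 0.0000 0.0000
    outer loop
      vertex 0.00 8.05 11.63
      vertex 0.00 8.05 0.00
      vertex 0.00 0.00 0.00
    endloop
  endfacet
  facet normal -1.0000 0.0000 0.0000
    outer loop
      vertex 0.00 0.00 11.63
      vertex 0.00 8.05 11.63
      vertex 0.00 0.00 0.00
    endloop
  endfacet
  facet normal 1.0000 0.0000 0.0000
    outer loop
      vertex 20.05 0.00 0.00
      vertex 20.05 8.05 0.00
      vertex 20.05 8.05 11.63
    endloop
  endfacet
  facet normal 1.0000 0.0000 0.0000
    outer loop
      vertex 20.05 0.00 0.00
      vertex 20.05 8.05 11.63
      vertex 20.05 0.00 11.63
    endloop
  endfacet
endsolid part

The G0 Z moves step by Δz≈1.45 mm. Every layer's G1 loop is the same polygon, so the solid is a straight extrusion of it from z=0 to z≈11.6. Closing with flat bottom and top caps and triangulating gives 12 facets — a rectangular box, roughly 20.1 × 8.05 mm footprint and 11.6 mm tall.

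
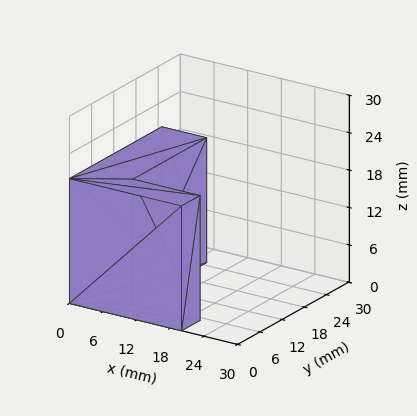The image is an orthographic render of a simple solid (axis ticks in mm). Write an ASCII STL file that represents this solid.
Reading the render: the shape is an L-shaped prism: outer 20 × 25 mm, arm thicknesses ≈ 5 mm (horizontal) and 8 mm (vertical), extruded 20 mm in z (dimensions read to the nearest mm from the axis ticks). For the STL, each face is triangulated and given an outward normal.

solid part
  facet normal 0.0000 0.0000 -1.0000
    outer loop
      vertex 20.00 5.00 0.00
      vertex 20.00 0.00 0.00
      vertex 0.00 0.00 0.00
    endloop
  endfacet
  facet normal 0.0000 0.0000 -1.0000
    outer loop
      vertex 8.00 5.00 0.00
      vertex 20.00 5.00 0.00
      vertex 0.00 0.00 0.00
    endloop
  endfacet
  facet normal 0.0000 0.0000 -1.0000
    outer loop
      vertex 8.00 25.00 0.00
      vertex 8.00 5.00 0.00
      vertex 0.00 0.00 0.00
    endloop
  endfacet
  facet normal 0.0000 0.0000 -1.0000
    outer loop
      vertex 0.00 25.00 0.00
      vertex 8.00 25.00 0.00
      vertex 0.00 0.00 0.00
    endloop
  endfacet
  facet normal 0.0000 0.0000 1.0000
    outer loop
      vertex 0.00 0.00 20.00
      vertex 20.00 0.00 20.00
      vertex 20.00 5.00 20.00
    endloop
  endfacet
  facet normal 0.0000 0.0000 1.0000
    outer loop
      vertex 0.00 0.00 20.00
      vertex 20.00 5.00 20.00
      vertex 8.00 5.00 20.00
    endloop
  endfacet
  facet normal 0.0000 0.0000 1.0000
    outer loop
      vertex 0.00 0.00 20.00
      vertex 8.00 5.00 20.00
      vertex 8.00 25.00 20.00
    endloop
  endfacet
  facet normal 0.0000 0.0000 1.0000
    outer loop
      vertex 0.00 0.00 20.00
      vertex 8.00 25.00 20.00
      vertex 0.00 25.00 20.00
    endloop
  endfacet
  facet normal 0.0000 -1.0000 0.0000
    outer loop
      vertex 0.00 0.00 0.00
      vertex 20.00 0.00 0.00
      vertex 20.00 0.00 20.00
    endloop
  endfacet
  facet normal 0.0000 -1.0000 0.0000
    outer loop
      vertex 0.00 0.00 0.00
      vertex 20.00 0.00 20.00
      vertex 0.00 0.00 20.00
    endloop
  endfacet
  facet normal 1.0000 0.0000 0.0000
    outer loop
      vertex 20.00 0.00 0.00
      vertex 20.00 5.00 0.00
      vertex 20.00 5.00 20.00
    endloop
  endfacet
  facet normal 1.0000 0.0000 0.0000
    outer loop
      vertex 20.00 0.00 0.00
      vertex 20.00 5.00 20.00
      vertex 20.00 0.00 20.00
    endloop
  endfacet
  facet normal 0.0000 1.0000 0.0000
    outer loop
      vertex 20.00 5.00 0.00
      vertex 8.00 5.00 0.00
      vertex 8.00 5.00 20.00
    endloop
  endfacet
  facet normal 0.0000 1.0000 0.0000
    outer loop
      vertex 20.00 5.00 0.00
      vertex 8.00 5.00 20.00
      vertex 20.00 5.00 20.00
    endloop
  endfacet
  facet normal 1.0000 0.0000 0.0000
    outer loop
      vertex 8.00 5.00 0.00
      vertex 8.00 25.00 0.00
      vertex 8.00 25.00 20.00
    endloop
  endfacet
  facet normal 1.0000 0.0000 0.0000
    outer loop
      vertex 8.00 5.00 0.00
      vertex 8.00 25.00 20.00
      vertex 8.00 5.00 20.00
    endloop
  endfacet
  facet normal 0.0000 1.0000 0.0000
    outer loop
      vertex 8.00 25.00 0.00
      vertex 0.00 25.00 0.00
      vertex 0.00 25.00 20.00
    endloop
  endfacet
  facet normal 0.0000 1.0000 0.0000
    outer loop
      vertex 8.00 25.00 0.00
      vertex 0.00 25.00 20.00
      vertex 8.00 25.00 20.00
    endloop
  endfacet
  facet normal -1.0000 0.0000 0.0000
    outer loop
      vertex 0.00 25.00 0.00
      vertex 0.00 0.00 0.00
      vertex 0.00 0.00 20.00
    endloop
  endfacet
  facet normal -1.0000 0.0000 0.0000
    outer loop
      vertex 0.00 25.00 0.00
      vertex 0.00 0.00 20.00
      vertex 0.00 25.00 20.00
    endloop
  endfacet
endsolid part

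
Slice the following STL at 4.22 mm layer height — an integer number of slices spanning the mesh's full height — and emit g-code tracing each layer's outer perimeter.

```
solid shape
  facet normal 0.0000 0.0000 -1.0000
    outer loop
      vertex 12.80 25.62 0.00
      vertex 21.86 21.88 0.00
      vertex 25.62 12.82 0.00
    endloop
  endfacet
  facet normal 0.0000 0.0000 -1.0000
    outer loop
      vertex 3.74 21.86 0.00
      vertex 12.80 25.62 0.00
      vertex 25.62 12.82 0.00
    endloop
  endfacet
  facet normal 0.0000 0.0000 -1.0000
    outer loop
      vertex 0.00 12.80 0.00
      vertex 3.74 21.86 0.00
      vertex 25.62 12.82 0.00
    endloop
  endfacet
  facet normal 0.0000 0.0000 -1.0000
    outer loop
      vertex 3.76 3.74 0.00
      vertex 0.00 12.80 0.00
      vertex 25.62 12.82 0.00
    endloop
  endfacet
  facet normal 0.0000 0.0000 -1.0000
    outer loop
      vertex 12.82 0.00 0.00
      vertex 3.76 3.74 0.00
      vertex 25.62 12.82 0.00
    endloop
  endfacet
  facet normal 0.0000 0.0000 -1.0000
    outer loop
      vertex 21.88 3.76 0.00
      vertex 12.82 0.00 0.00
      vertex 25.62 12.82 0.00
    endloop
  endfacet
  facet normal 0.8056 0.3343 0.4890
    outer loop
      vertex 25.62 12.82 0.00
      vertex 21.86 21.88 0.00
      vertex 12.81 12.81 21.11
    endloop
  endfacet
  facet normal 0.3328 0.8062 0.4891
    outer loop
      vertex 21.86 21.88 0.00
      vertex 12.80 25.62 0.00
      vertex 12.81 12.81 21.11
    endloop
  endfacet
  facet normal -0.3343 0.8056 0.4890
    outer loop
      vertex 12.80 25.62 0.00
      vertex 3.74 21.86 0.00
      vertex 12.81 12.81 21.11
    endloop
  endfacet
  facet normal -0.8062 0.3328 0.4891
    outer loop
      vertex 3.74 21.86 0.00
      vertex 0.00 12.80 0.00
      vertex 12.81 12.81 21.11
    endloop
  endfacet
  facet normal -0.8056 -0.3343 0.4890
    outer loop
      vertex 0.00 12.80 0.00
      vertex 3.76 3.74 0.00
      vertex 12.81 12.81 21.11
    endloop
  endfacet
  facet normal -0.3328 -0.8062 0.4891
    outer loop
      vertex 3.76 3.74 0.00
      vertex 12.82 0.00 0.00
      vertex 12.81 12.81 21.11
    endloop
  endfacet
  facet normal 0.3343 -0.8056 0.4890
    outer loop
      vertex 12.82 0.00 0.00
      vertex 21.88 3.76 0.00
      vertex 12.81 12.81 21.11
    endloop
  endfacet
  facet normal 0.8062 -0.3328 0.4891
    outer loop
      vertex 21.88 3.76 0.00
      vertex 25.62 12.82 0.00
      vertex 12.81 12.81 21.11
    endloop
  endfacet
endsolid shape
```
; perimeter-only toolpath
G21 ; units = mm
G90 ; absolute positioning
G28 ; home
; layer 1
G0 Z4.22
G0 X23.06 Y12.82
G1 X20.05 Y20.07
G1 X12.80 Y23.06
G1 X5.55 Y20.05
G1 X2.56 Y12.80
G1 X5.57 Y5.55
G1 X12.82 Y2.56
G1 X20.07 Y5.57
G1 X23.06 Y12.82
; layer 2
G0 Z8.44
G0 X20.50 Y12.82
G1 X18.24 Y18.25
G1 X12.80 Y20.50
G1 X7.37 Y18.24
G1 X5.12 Y12.80
G1 X7.38 Y7.37
G1 X12.82 Y5.12
G1 X18.25 Y7.38
G1 X20.50 Y12.82
; layer 3
G0 Z12.67
G0 X17.93 Y12.81
G1 X16.43 Y16.44
G1 X12.81 Y17.93
G1 X9.18 Y16.43
G1 X7.69 Y12.81
G1 X9.19 Y9.18
G1 X12.81 Y7.69
G1 X16.44 Y9.19
G1 X17.93 Y12.81
; layer 4
G0 Z16.89
G0 X15.37 Y12.81
G1 X14.62 Y14.62
G1 X12.81 Y15.37
G1 X11.00 Y14.62
G1 X10.25 Y12.81
G1 X11.00 Y11.00
G1 X12.81 Y10.25
G1 X14.62 Y11.00
G1 X15.37 Y12.81
M2 ; end

The solid is a regular 8-sided pyramid, base circumscribed radius ≈ 12.8 mm, apex at z ≈ 21.1 mm. Slicing at Δz = 4.22 mm — 5 equal slices spanning the solid's height, so layer i sits at z = i·h/5 — gives 4 non-empty perimeters. Each is a 8-segment closed polygon; G0 lifts to the layer z and rapids to the start vertex, then G1 traces the edges. The cross-section shrinks linearly with z (the slice at the apex is degenerate and omitted).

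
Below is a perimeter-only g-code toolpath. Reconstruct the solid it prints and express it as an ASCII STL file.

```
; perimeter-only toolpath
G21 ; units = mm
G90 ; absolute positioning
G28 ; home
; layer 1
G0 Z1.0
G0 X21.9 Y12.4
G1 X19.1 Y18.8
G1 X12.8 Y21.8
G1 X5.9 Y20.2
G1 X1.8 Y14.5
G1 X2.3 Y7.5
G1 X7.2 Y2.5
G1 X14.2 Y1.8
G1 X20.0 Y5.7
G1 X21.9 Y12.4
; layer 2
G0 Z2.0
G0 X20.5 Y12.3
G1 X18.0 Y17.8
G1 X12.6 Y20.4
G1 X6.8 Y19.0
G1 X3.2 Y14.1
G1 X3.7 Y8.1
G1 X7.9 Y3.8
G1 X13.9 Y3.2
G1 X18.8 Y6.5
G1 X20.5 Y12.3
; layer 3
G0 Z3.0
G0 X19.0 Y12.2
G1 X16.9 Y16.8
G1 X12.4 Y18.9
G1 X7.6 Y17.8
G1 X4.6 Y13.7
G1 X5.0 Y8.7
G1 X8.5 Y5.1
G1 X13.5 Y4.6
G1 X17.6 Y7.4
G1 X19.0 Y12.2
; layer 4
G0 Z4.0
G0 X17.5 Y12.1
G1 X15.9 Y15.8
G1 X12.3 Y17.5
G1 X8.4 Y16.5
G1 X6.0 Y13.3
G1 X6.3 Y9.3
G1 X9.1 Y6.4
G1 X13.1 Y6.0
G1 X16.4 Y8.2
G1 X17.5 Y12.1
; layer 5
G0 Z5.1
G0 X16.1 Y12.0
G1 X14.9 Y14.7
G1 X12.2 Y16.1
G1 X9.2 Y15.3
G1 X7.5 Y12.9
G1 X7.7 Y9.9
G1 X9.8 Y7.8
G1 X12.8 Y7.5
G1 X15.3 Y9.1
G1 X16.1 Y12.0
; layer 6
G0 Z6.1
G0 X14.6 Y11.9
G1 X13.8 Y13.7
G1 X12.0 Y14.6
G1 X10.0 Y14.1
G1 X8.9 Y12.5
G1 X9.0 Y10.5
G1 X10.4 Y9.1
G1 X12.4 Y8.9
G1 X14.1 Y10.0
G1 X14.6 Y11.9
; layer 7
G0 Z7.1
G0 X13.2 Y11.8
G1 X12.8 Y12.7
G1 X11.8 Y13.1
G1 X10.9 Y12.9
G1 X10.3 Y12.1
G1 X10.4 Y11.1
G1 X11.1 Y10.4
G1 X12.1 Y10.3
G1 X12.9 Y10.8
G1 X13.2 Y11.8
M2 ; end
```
solid part
  facet normal 0.0000 0.0000 -1.0000
    outer loop
      vertex 12.9 23.3 0.0
      vertex 20.1 19.8 0.0
      vertex 23.4 12.5 0.0
    endloop
  endfacet
  facet normal 0.0000 0.0000 -1.0000
    outer loop
      vertex 5.1 21.4 0.0
      vertex 12.9 23.3 0.0
      vertex 23.4 12.5 0.0
    endloop
  endfacet
  facet normal 0.0000 0.0000 -1.0000
    outer loop
      vertex 0.4 14.9 0.0
      vertex 5.1 21.4 0.0
      vertex 23.4 12.5 0.0
    endloop
  endfacet
  facet normal 0.0000 0.0000 -1.0000
    outer loop
      vertex 1.0 6.9 0.0
      vertex 0.4 14.9 0.0
      vertex 23.4 12.5 0.0
    endloop
  endfacet
  facet normal 0.0000 0.0000 -1.0000
    outer loop
      vertex 6.6 1.2 0.0
      vertex 1.0 6.9 0.0
      vertex 23.4 12.5 0.0
    endloop
  endfacet
  facet normal 0.0000 0.0000 -1.0000
    outer loop
      vertex 14.6 0.4 0.0
      vertex 6.6 1.2 0.0
      vertex 23.4 12.5 0.0
    endloop
  endfacet
  facet normal 0.0000 0.0000 -1.0000
    outer loop
      vertex 21.2 4.8 0.0
      vertex 14.6 0.4 0.0
      vertex 23.4 12.5 0.0
    endloop
  endfacet
  facet normal 0.5406 0.2444 0.8050
    outer loop
      vertex 23.4 12.5 0.0
      vertex 20.1 19.8 0.0
      vertex 11.7 11.7 8.1
    endloop
  endfacet
  facet normal 0.2599 0.5346 0.8041
    outer loop
      vertex 20.1 19.8 0.0
      vertex 12.9 23.3 0.0
      vertex 11.7 11.7 8.1
    endloop
  endfacet
  facet normal -0.1404 0.5766 0.8049
    outer loop
      vertex 12.9 23.3 0.0
      vertex 5.1 21.4 0.0
      vertex 11.7 11.7 8.1
    endloop
  endfacet
  facet normal -0.4796 0.3468 0.8061
    outer loop
      vertex 5.1 21.4 0.0
      vertex 0.4 14.9 0.0
      vertex 11.7 11.7 8.1
    endloop
  endfacet
  facet normal -0.5903 -0.0443 0.8060
    outer loop
      vertex 0.4 14.9 0.0
      vertex 1.0 6.9 0.0
      vertex 11.7 11.7 8.1
    endloop
  endfacet
  facet normal -0.4231 -0.4156 0.8052
    outer loop
      vertex 1.0 6.9 0.0
      vertex 6.6 1.2 0.0
      vertex 11.7 11.7 8.1
    endloop
  endfacet
  facet normal -0.0592 -0.5916 0.8041
    outer loop
      vertex 6.6 1.2 0.0
      vertex 14.6 0.4 0.0
      vertex 11.7 11.7 8.1
    endloop
  endfacet
  facet normal 0.3287 -0.4930 0.8055
    outer loop
      vertex 14.6 0.4 0.0
      vertex 21.2 4.8 0.0
      vertex 11.7 11.7 8.1
    endloop
  endfacet
  facet normal 0.5691 -0.1626 0.8060
    outer loop
      vertex 21.2 4.8 0.0
      vertex 23.4 12.5 0.0
      vertex 11.7 11.7 8.1
    endloop
  endfacet
endsolid part

The G0 Z moves step by Δz≈1.0 mm. The G1 loops shrink linearly with z, so the solid tapers from its base footprint up to z≈8.1. Closing with a flat bottom cap and the tapered top and triangulating gives 16 facets — a regular 9-sided pyramid, base circumscribed radius ≈ 11.7 mm, apex at z ≈ 8.1 mm.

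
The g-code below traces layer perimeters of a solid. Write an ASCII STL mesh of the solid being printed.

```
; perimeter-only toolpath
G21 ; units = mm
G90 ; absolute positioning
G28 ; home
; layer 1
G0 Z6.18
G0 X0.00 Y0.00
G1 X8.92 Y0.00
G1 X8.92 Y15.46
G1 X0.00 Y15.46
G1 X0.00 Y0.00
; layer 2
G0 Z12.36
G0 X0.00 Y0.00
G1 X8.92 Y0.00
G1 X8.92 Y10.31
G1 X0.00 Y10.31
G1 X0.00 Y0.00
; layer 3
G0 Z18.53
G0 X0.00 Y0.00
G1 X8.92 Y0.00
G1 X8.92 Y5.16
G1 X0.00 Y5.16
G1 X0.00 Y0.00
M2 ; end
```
solid part
  facet normal 0.0000 0.0000 -1.0000
    outer loop
      vertex 8.92 20.62 0.00
      vertex 8.92 0.00 0.00
      vertex 0.00 0.00 0.00
    endloop
  endfacet
  facet normal 0.0000 0.0000 -1.0000
    outer loop
      vertex 0.00 20.62 0.00
      vertex 8.92 20.62 0.00
      vertex 0.00 0.00 0.00
    endloop
  endfacet
  facet normal 0.0000 -1.0000 0.0000
    outer loop
      vertex 0.00 0.00 0.00
      vertex 8.92 0.00 0.00
      vertex 8.92 0.00 24.71
    endloop
  endfacet
  facet normal 0.0000 -1.0000 0.0000
    outer loop
      vertex 0.00 0.00 0.00
      vertex 8.92 0.00 24.71
      vertex 0.00 0.00 24.71
    endloop
  endfacet
  facet normal 0.0000 0.7678 0.6407
    outer loop
      vertex 0.00 0.00 24.71
      vertex 8.92 0.00 24.71
      vertex 8.92 20.62 0.00
    endloop
  endfacet
  facet normal 0.0000 0.7678 0.6407
    outer loop
      vertex 0.00 0.00 24.71
      vertex 8.92 20.62 0.00
      vertex 0.00 20.62 0.00
    endloop
  endfacet
  facet normal -1.0000 0.0000 0.0000
    outer loop
      vertex 0.00 0.00 24.71
      vertex 0.00 20.62 0.00
      vertex 0.00 0.00 0.00
    endloop
  endfacet
  facet normal 1.0000 0.0000 0.0000
    outer loop
      vertex 8.92 0.00 0.00
      vertex 8.92 20.62 0.00
      vertex 8.92 0.00 24.71
    endloop
  endfacet
endsolid part

The G0 Z moves step by Δz≈6.18 mm. The G1 loops shrink linearly with z, so the solid tapers from its base footprint up to z≈24.7. Closing with a flat bottom cap and the tapered top and triangulating gives 8 facets — a wedge (ramp): 8.92 × 20.6 mm base, rising to 24.7 mm along the y=0 edge and sloping linearly to z=0 at y=20.6.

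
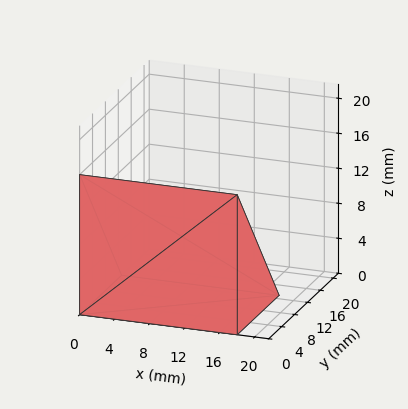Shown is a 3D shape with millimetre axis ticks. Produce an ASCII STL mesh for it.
Reading the render: the shape is a wedge (ramp): 18 × 13 mm base, rising to 16 mm along the y=0 edge and sloping linearly to z=0 at y=13 (dimensions read to the nearest mm from the axis ticks). For the STL, each face is triangulated and given an outward normal.

solid part
  facet normal 0.0000 0.0000 -1.0000
    outer loop
      vertex 18.000 13.000 0.000
      vertex 18.000 0.000 0.000
      vertex 0.000 0.000 0.000
    endloop
  endfacet
  facet normal 0.0000 0.0000 -1.0000
    outer loop
      vertex 0.000 13.000 0.000
      vertex 18.000 13.000 0.000
      vertex 0.000 0.000 0.000
    endloop
  endfacet
  facet normal 0.0000 -1.0000 0.0000
    outer loop
      vertex 0.000 0.000 0.000
      vertex 18.000 0.000 0.000
      vertex 18.000 0.000 16.000
    endloop
  endfacet
  facet normal 0.0000 -1.0000 0.0000
    outer loop
      vertex 0.000 0.000 0.000
      vertex 18.000 0.000 16.000
      vertex 0.000 0.000 16.000
    endloop
  endfacet
  facet normal 0.0000 0.7761 0.6306
    outer loop
      vertex 0.000 0.000 16.000
      vertex 18.000 0.000 16.000
      vertex 18.000 13.000 0.000
    endloop
  endfacet
  facet normal 0.0000 0.7761 0.6306
    outer loop
      vertex 0.000 0.000 16.000
      vertex 18.000 13.000 0.000
      vertex 0.000 13.000 0.000
    endloop
  endfacet
  facet normal -1.0000 0.0000 0.0000
    outer loop
      vertex 0.000 0.000 16.000
      vertex 0.000 13.000 0.000
      vertex 0.000 0.000 0.000
    endloop
  endfacet
  facet normal 1.0000 0.0000 0.0000
    outer loop
      vertex 18.000 0.000 0.000
      vertex 18.000 13.000 0.000
      vertex 18.000 0.000 16.000
    endloop
  endfacet
endsolid part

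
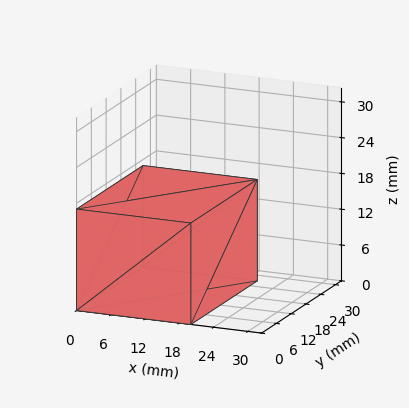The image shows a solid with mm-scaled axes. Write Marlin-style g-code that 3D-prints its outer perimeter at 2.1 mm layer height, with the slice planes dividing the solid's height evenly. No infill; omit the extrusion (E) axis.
Reading the render: the shape is a rectangular box, roughly 20 × 27 mm footprint and 17 mm tall (dimensions read to the nearest mm from the axis ticks). For the g-code, the solid's height is divided into equal slices at the stated Δz and each level perimeter traced with G1 moves after a G0 lift.

; perimeter-only toolpath
G21 ; units = mm
G90 ; absolute positioning
G28 ; home
; layer 1
G0 Z2.1
G0 X0.0 Y0.0
G1 X20.0 Y0.0
G1 X20.0 Y27.0
G1 X0.0 Y27.0
G1 X0.0 Y0.0
; layer 2
G0 Z4.2
G0 X0.0 Y0.0
G1 X20.0 Y0.0
G1 X20.0 Y27.0
G1 X0.0 Y27.0
G1 X0.0 Y0.0
; layer 3
G0 Z6.4
G0 X0.0 Y0.0
G1 X20.0 Y0.0
G1 X20.0 Y27.0
G1 X0.0 Y27.0
G1 X0.0 Y0.0
; layer 4
G0 Z8.5
G0 X0.0 Y0.0
G1 X20.0 Y0.0
G1 X20.0 Y27.0
G1 X0.0 Y27.0
G1 X0.0 Y0.0
; layer 5
G0 Z10.6
G0 X0.0 Y0.0
G1 X20.0 Y0.0
G1 X20.0 Y27.0
G1 X0.0 Y27.0
G1 X0.0 Y0.0
; layer 6
G0 Z12.8
G0 X0.0 Y0.0
G1 X20.0 Y0.0
G1 X20.0 Y27.0
G1 X0.0 Y27.0
G1 X0.0 Y0.0
; layer 7
G0 Z14.9
G0 X0.0 Y0.0
G1 X20.0 Y0.0
G1 X20.0 Y27.0
G1 X0.0 Y27.0
G1 X0.0 Y0.0
; layer 8
G0 Z17.0
G0 X0.0 Y0.0
G1 X20.0 Y0.0
G1 X20.0 Y27.0
G1 X0.0 Y27.0
G1 X0.0 Y0.0
M2 ; end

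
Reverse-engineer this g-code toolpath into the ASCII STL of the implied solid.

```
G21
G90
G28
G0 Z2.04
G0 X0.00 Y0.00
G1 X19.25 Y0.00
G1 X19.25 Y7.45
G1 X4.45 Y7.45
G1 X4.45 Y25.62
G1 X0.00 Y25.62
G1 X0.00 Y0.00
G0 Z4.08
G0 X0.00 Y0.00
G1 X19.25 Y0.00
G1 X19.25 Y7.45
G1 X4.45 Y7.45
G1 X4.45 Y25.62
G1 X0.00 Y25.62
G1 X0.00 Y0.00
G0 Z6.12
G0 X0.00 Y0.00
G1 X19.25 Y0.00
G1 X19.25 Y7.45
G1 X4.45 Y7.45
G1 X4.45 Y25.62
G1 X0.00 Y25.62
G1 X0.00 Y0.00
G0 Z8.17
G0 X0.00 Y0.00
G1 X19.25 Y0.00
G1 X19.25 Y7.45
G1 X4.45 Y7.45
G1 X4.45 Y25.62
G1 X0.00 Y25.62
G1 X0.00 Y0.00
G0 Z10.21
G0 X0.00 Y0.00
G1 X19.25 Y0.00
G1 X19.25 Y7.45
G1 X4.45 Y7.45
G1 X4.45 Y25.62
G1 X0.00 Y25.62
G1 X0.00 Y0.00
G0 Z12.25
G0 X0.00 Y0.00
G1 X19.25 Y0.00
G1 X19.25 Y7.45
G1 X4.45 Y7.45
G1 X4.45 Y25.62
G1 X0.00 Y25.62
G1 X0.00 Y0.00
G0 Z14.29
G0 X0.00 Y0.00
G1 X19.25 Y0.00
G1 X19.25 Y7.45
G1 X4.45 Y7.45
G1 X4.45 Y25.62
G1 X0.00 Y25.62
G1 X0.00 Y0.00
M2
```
solid part
  facet normal 0.0000 0.0000 -1.0000
    outer loop
      vertex 19.25 7.45 0.00
      vertex 19.25 0.00 0.00
      vertex 0.00 0.00 0.00
    endloop
  endfacet
  facet normal 0.0000 0.0000 -1.0000
    outer loop
      vertex 4.45 7.45 0.00
      vertex 19.25 7.45 0.00
      vertex 0.00 0.00 0.00
    endloop
  endfacet
  facet normal 0.0000 0.0000 -1.0000
    outer loop
      vertex 4.45 25.62 0.00
      vertex 4.45 7.45 0.00
      vertex 0.00 0.00 0.00
    endloop
  endfacet
  facet normal 0.0000 0.0000 -1.0000
    outer loop
      vertex 0.00 25.62 0.00
      vertex 4.45 25.62 0.00
      vertex 0.00 0.00 0.00
    endloop
  endfacet
  facet normal 0.0000 0.0000 1.0000
    outer loop
      vertex 0.00 0.00 14.29
      vertex 19.25 0.00 14.29
      vertex 19.25 7.45 14.29
    endloop
  endfacet
  facet normal 0.0000 0.0000 1.0000
    outer loop
      vertex 0.00 0.00 14.29
      vertex 19.25 7.45 14.29
      vertex 4.45 7.45 14.29
    endloop
  endfacet
  facet normal 0.0000 0.0000 1.0000
    outer loop
      vertex 0.00 0.00 14.29
      vertex 4.45 7.45 14.29
      vertex 4.45 25.62 14.29
    endloop
  endfacet
  facet normal 0.0000 0.0000 1.0000
    outer loop
      vertex 0.00 0.00 14.29
      vertex 4.45 25.62 14.29
      vertex 0.00 25.62 14.29
    endloop
  endfacet
  facet normal 0.0000 -1.0000 0.0000
    outer loop
      vertex 0.00 0.00 0.00
      vertex 19.25 0.00 0.00
      vertex 19.25 0.00 14.29
    endloop
  endfacet
  facet normal 0.0000 -1.0000 0.0000
    outer loop
      vertex 0.00 0.00 0.00
      vertex 19.25 0.00 14.29
      vertex 0.00 0.00 14.29
    endloop
  endfacet
  facet normal 1.0000 0.0000 0.0000
    outer loop
      vertex 19.25 0.00 0.00
      vertex 19.25 7.45 0.00
      vertex 19.25 7.45 14.29
    endloop
  endfacet
  facet normal 1.0000 0.0000 0.0000
    outer loop
      vertex 19.25 0.00 0.00
      vertex 19.25 7.45 14.29
      vertex 19.25 0.00 14.29
    endloop
  endfacet
  facet normal 0.0000 1.0000 0.0000
    outer loop
      vertex 19.25 7.45 0.00
      vertex 4.45 7.45 0.00
      vertex 4.45 7.45 14.29
    endloop
  endfacet
  facet normal 0.0000 1.0000 0.0000
    outer loop
      vertex 19.25 7.45 0.00
      vertex 4.45 7.45 14.29
      vertex 19.25 7.45 14.29
    endloop
  endfacet
  facet normal 1.0000 0.0000 0.0000
    outer loop
      vertex 4.45 7.45 0.00
      vertex 4.45 25.62 0.00
      vertex 4.45 25.62 14.29
    endloop
  endfacet
  facet normal 1.0000 0.0000 0.0000
    outer loop
      vertex 4.45 7.45 0.00
      vertex 4.45 25.62 14.29
      vertex 4.45 7.45 14.29
    endloop
  endfacet
  facet normal 0.0000 1.0000 0.0000
    outer loop
      vertex 4.45 25.62 0.00
      vertex 0.00 25.62 0.00
      vertex 0.00 25.62 14.29
    endloop
  endfacet
  facet normal 0.0000 1.0000 0.0000
    outer loop
      vertex 4.45 25.62 0.00
      vertex 0.00 25.62 14.29
      vertex 4.45 25.62 14.29
    endloop
  endfacet
  facet normal -1.0000 0.0000 0.0000
    outer loop
      vertex 0.00 25.62 0.00
      vertex 0.00 0.00 0.00
      vertex 0.00 0.00 14.29
    endloop
  endfacet
  facet normal -1.0000 0.0000 0.0000
    outer loop
      vertex 0.00 25.62 0.00
      vertex 0.00 0.00 14.29
      vertex 0.00 25.62 14.29
    endloop
  endfacet
endsolid part

The G0 Z moves step by Δz≈2.04 mm. Every layer's G1 loop is the same polygon, so the solid is a straight extrusion of it from z=0 to z≈14.3. Closing with flat bottom and top caps and triangulating gives 20 facets — an L-shaped prism: outer 19.2 × 25.6 mm, arm thicknesses ≈ 7.45 mm (horizontal) and 4.45 mm (vertical), extruded 14.3 mm in z.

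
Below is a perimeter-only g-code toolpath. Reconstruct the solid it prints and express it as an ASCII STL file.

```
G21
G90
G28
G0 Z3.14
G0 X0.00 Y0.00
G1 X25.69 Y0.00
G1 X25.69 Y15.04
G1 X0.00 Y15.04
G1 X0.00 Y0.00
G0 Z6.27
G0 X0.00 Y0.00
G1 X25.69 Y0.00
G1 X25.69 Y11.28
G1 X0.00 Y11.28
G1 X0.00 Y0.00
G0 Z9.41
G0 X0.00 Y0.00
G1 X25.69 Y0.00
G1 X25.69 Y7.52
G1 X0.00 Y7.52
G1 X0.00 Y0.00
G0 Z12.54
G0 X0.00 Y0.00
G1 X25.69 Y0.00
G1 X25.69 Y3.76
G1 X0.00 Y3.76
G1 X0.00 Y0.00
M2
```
solid part
  facet normal 0.0000 0.0000 -1.0000
    outer loop
      vertex 25.69 18.80 0.00
      vertex 25.69 0.00 0.00
      vertex 0.00 0.00 0.00
    endloop
  endfacet
  facet normal 0.0000 0.0000 -1.0000
    outer loop
      vertex 0.00 18.80 0.00
      vertex 25.69 18.80 0.00
      vertex 0.00 0.00 0.00
    endloop
  endfacet
  facet normal 0.0000 -1.0000 0.0000
    outer loop
      vertex 0.00 0.00 0.00
      vertex 25.69 0.00 0.00
      vertex 25.69 0.00 15.68
    endloop
  endfacet
  facet normal 0.0000 -1.0000 0.0000
    outer loop
      vertex 0.00 0.00 0.00
      vertex 25.69 0.00 15.68
      vertex 0.00 0.00 15.68
    endloop
  endfacet
  facet normal 0.0000 0.6405 0.7680
    outer loop
      vertex 0.00 0.00 15.68
      vertex 25.69 0.00 15.68
      vertex 25.69 18.80 0.00
    endloop
  endfacet
  facet normal 0.0000 0.6405 0.7680
    outer loop
      vertex 0.00 0.00 15.68
      vertex 25.69 18.80 0.00
      vertex 0.00 18.80 0.00
    endloop
  endfacet
  facet normal -1.0000 0.0000 0.0000
    outer loop
      vertex 0.00 0.00 15.68
      vertex 0.00 18.80 0.00
      vertex 0.00 0.00 0.00
    endloop
  endfacet
  facet normal 1.0000 0.0000 0.0000
    outer loop
      vertex 25.69 0.00 0.00
      vertex 25.69 18.80 0.00
      vertex 25.69 0.00 15.68
    endloop
  endfacet
endsolid part

The G0 Z moves step by Δz≈3.14 mm. The G1 loops shrink linearly with z, so the solid tapers from its base footprint up to z≈15.7. Closing with a flat bottom cap and the tapered top and triangulating gives 8 facets — a wedge (ramp): 25.7 × 18.8 mm base, rising to 15.7 mm along the y=0 edge and sloping linearly to z=0 at y=18.8.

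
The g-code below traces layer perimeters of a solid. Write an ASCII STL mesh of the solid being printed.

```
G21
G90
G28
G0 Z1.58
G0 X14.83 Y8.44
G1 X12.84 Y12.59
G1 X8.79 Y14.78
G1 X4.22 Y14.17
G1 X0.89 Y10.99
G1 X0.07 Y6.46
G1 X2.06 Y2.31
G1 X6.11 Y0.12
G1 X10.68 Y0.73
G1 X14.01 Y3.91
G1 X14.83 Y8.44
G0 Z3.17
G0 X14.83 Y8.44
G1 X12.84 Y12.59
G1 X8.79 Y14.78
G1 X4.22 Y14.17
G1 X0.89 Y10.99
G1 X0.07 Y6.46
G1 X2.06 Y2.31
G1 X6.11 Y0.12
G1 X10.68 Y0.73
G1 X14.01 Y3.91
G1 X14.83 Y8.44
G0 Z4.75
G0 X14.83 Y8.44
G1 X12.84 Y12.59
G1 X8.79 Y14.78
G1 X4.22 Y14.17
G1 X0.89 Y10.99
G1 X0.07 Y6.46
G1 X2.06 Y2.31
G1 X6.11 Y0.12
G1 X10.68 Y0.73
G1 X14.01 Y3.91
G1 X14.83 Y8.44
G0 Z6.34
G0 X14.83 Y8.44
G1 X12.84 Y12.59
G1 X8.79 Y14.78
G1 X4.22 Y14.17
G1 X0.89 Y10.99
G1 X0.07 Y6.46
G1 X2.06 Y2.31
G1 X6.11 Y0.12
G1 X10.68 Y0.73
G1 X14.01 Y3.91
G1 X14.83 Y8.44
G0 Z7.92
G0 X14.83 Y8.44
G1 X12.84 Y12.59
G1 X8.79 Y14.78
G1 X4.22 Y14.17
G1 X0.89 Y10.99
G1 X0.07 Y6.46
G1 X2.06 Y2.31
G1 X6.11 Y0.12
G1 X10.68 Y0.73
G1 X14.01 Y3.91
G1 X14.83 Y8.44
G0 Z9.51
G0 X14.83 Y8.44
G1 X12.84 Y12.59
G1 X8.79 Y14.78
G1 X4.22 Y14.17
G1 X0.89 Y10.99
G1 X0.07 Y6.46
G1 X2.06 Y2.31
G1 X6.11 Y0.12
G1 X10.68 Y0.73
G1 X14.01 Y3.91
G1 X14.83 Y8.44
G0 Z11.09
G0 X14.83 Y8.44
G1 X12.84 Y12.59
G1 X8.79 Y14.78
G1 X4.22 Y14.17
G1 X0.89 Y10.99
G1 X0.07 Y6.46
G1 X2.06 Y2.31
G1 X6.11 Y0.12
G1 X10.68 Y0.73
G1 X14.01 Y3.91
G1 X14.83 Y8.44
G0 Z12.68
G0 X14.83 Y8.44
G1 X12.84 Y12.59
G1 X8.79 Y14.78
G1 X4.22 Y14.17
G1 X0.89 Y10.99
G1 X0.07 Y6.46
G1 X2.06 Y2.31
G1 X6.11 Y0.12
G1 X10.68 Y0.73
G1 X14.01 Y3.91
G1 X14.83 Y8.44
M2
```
solid part
  facet normal 0.0000 0.0000 -1.0000
    outer loop
      vertex 8.79 14.78 0.00
      vertex 12.84 12.59 0.00
      vertex 14.83 8.44 0.00
    endloop
  endfacet
  facet normal 0.0000 0.0000 -1.0000
    outer loop
      vertex 4.22 14.17 0.00
      vertex 8.79 14.78 0.00
      vertex 14.83 8.44 0.00
    endloop
  endfacet
  facet normal 0.0000 0.0000 -1.0000
    outer loop
      vertex 0.89 10.99 0.00
      vertex 4.22 14.17 0.00
      vertex 14.83 8.44 0.00
    endloop
  endfacet
  facet normal 0.0000 0.0000 -1.0000
    outer loop
      vertex 0.07 6.46 0.00
      vertex 0.89 10.99 0.00
      vertex 14.83 8.44 0.00
    endloop
  endfacet
  facet normal 0.0000 0.0000 -1.0000
    outer loop
      vertex 2.06 2.31 0.00
      vertex 0.07 6.46 0.00
      vertex 14.83 8.44 0.00
    endloop
  endfacet
  facet normal 0.0000 0.0000 -1.0000
    outer loop
      vertex 6.11 0.12 0.00
      vertex 2.06 2.31 0.00
      vertex 14.83 8.44 0.00
    endloop
  endfacet
  facet normal 0.0000 0.0000 -1.0000
    outer loop
      vertex 10.68 0.73 0.00
      vertex 6.11 0.12 0.00
      vertex 14.83 8.44 0.00
    endloop
  endfacet
  facet normal 0.0000 0.0000 -1.0000
    outer loop
      vertex 14.01 3.91 0.00
      vertex 10.68 0.73 0.00
      vertex 14.83 8.44 0.00
    endloop
  endfacet
  facet normal 0.0000 0.0000 1.0000
    outer loop
      vertex 14.83 8.44 12.68
      vertex 12.84 12.59 12.68
      vertex 8.79 14.78 12.68
    endloop
  endfacet
  facet normal 0.0000 0.0000 1.0000
    outer loop
      vertex 14.83 8.44 12.68
      vertex 8.79 14.78 12.68
      vertex 4.22 14.17 12.68
    endloop
  endfacet
  facet normal 0.0000 0.0000 1.0000
    outer loop
      vertex 14.83 8.44 12.68
      vertex 4.22 14.17 12.68
      vertex 0.89 10.99 12.68
    endloop
  endfacet
  facet normal 0.0000 0.0000 1.0000
    outer loop
      vertex 14.83 8.44 12.68
      vertex 0.89 10.99 12.68
      vertex 0.07 6.46 12.68
    endloop
  endfacet
  facet normal 0.0000 0.0000 1.0000
    outer loop
      vertex 14.83 8.44 12.68
      vertex 0.07 6.46 12.68
      vertex 2.06 2.31 12.68
    endloop
  endfacet
  facet normal 0.0000 0.0000 1.0000
    outer loop
      vertex 14.83 8.44 12.68
      vertex 2.06 2.31 12.68
      vertex 6.11 0.12 12.68
    endloop
  endfacet
  facet normal 0.0000 0.0000 1.0000
    outer loop
      vertex 14.83 8.44 12.68
      vertex 6.11 0.12 12.68
      vertex 10.68 0.73 12.68
    endloop
  endfacet
  facet normal 0.0000 0.0000 1.0000
    outer loop
      vertex 14.83 8.44 12.68
      vertex 10.68 0.73 12.68
      vertex 14.01 3.91 12.68
    endloop
  endfacet
  facet normal 0.9017 0.4324 0.0000
    outer loop
      vertex 14.83 8.44 0.00
      vertex 12.84 12.59 0.00
      vertex 12.84 12.59 12.68
    endloop
  endfacet
  facet normal 0.9017 0.4324 0.0000
    outer loop
      vertex 14.83 8.44 0.00
      vertex 12.84 12.59 12.68
      vertex 14.83 8.44 12.68
    endloop
  endfacet
  facet normal 0.4757 0.8796 0.0000
    outer loop
      vertex 12.84 12.59 0.00
      vertex 8.79 14.78 0.00
      vertex 8.79 14.78 12.68
    endloop
  endfacet
  facet normal 0.4757 0.8796 0.0000
    outer loop
      vertex 12.84 12.59 0.00
      vertex 8.79 14.78 12.68
      vertex 12.84 12.59 12.68
    endloop
  endfacet
  facet normal -0.1323 0.9912 0.0000
    outer loop
      vertex 8.79 14.78 0.00
      vertex 4.22 14.17 0.00
      vertex 4.22 14.17 12.68
    endloop
  endfacet
  facet normal -0.1323 0.9912 0.0000
    outer loop
      vertex 8.79 14.78 0.00
      vertex 4.22 14.17 12.68
      vertex 8.79 14.78 12.68
    endloop
  endfacet
  facet normal -0.6906 0.7232 0.0000
    outer loop
      vertex 4.22 14.17 0.00
      vertex 0.89 10.99 0.00
      vertex 0.89 10.99 12.68
    endloop
  endfacet
  facet normal -0.6906 0.7232 0.0000
    outer loop
      vertex 4.22 14.17 0.00
      vertex 0.89 10.99 12.68
      vertex 4.22 14.17 12.68
    endloop
  endfacet
  facet normal -0.9840 0.1781 0.0000
    outer loop
      vertex 0.89 10.99 0.00
      vertex 0.07 6.46 0.00
      vertex 0.07 6.46 12.68
    endloop
  endfacet
  facet normal -0.9840 0.1781 0.0000
    outer loop
      vertex 0.89 10.99 0.00
      vertex 0.07 6.46 12.68
      vertex 0.89 10.99 12.68
    endloop
  endfacet
  facet normal -0.9017 -0.4324 0.0000
    outer loop
      vertex 0.07 6.46 0.00
      vertex 2.06 2.31 0.00
      vertex 2.06 2.31 12.68
    endloop
  endfacet
  facet normal -0.9017 -0.4324 0.0000
    outer loop
      vertex 0.07 6.46 0.00
      vertex 2.06 2.31 12.68
      vertex 0.07 6.46 12.68
    endloop
  endfacet
  facet normal -0.4757 -0.8796 0.0000
    outer loop
      vertex 2.06 2.31 0.00
      vertex 6.11 0.12 0.00
      vertex 6.11 0.12 12.68
    endloop
  endfacet
  facet normal -0.4757 -0.8796 0.0000
    outer loop
      vertex 2.06 2.31 0.00
      vertex 6.11 0.12 12.68
      vertex 2.06 2.31 12.68
    endloop
  endfacet
  facet normal 0.1323 -0.9912 0.0000
    outer loop
      vertex 6.11 0.12 0.00
      vertex 10.68 0.73 0.00
      vertex 10.68 0.73 12.68
    endloop
  endfacet
  facet normal 0.1323 -0.9912 0.0000
    outer loop
      vertex 6.11 0.12 0.00
      vertex 10.68 0.73 12.68
      vertex 6.11 0.12 12.68
    endloop
  endfacet
  facet normal 0.6906 -0.7232 0.0000
    outer loop
      vertex 10.68 0.73 0.00
      vertex 14.01 3.91 0.00
      vertex 14.01 3.91 12.68
    endloop
  endfacet
  facet normal 0.6906 -0.7232 0.0000
    outer loop
      vertex 10.68 0.73 0.00
      vertex 14.01 3.91 12.68
      vertex 10.68 0.73 12.68
    endloop
  endfacet
  facet normal 0.9840 -0.1781 0.0000
    outer loop
      vertex 14.01 3.91 0.00
      vertex 14.83 8.44 0.00
      vertex 14.83 8.44 12.68
    endloop
  endfacet
  facet normal 0.9840 -0.1781 0.0000
    outer loop
      vertex 14.01 3.91 0.00
      vertex 14.83 8.44 12.68
      vertex 14.01 3.91 12.68
    endloop
  endfacet
endsolid part

The G0 Z moves step by Δz≈1.58 mm. Every layer's G1 loop is the same polygon, so the solid is a straight extrusion of it from z=0 to z≈12.7. Closing with flat bottom and top caps and triangulating gives 36 facets — a regular 10-sided prism (a cylinder approximated with 10 flat sides), circumscribed radius ≈ 7.45 mm, height ≈ 12.7 mm.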